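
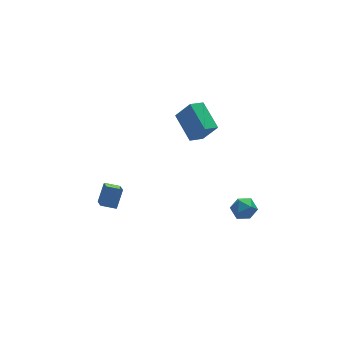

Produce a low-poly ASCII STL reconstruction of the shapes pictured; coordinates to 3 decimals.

solid 
facet normal -0.862 0.393 0.320
outer loop
vertex -4.755 1.27 -2.554
vertex -4.176 1.731 -1.559
vertex -4.56 2.103 -3.053
endloop
endfacet
facet normal -0.467 -0.371 -0.802
outer loop
vertex -3.784 1.749 -3.341
vertex -4.755 1.27 -2.554
vertex -4.56 2.103 -3.053
endloop
endfacet
facet normal -0.862 0.393 0.320
outer loop
vertex -4.56 2.103 -3.053
vertex -4.176 1.731 -1.559
vertex -3.981 2.564 -2.058
endloop
endfacet
facet normal 0.197 0.841 -0.504
outer loop
vertex -3.981 2.564 -2.058
vertex -3.784 1.749 -3.341
vertex -4.56 2.103 -3.053
endloop
endfacet
facet normal -0.197 -0.841 0.504
outer loop
vertex -4.755 1.27 -2.554
vertex -3.4 1.377 -1.847
vertex -4.176 1.731 -1.559
endloop
endfacet
facet normal -0.467 -0.371 -0.802
outer loop
vertex -3.979 0.916 -2.842
vertex -4.755 1.27 -2.554
vertex -3.784 1.749 -3.341
endloop
endfacet
facet normal -0.197 -0.841 0.504
outer loop
vertex -3.979 0.916 -2.842
vertex -3.4 1.377 -1.847
vertex -4.755 1.27 -2.554
endloop
endfacet
facet normal 0.467 0.371 0.802
outer loop
vertex -4.176 1.731 -1.559
vertex -3.4 1.377 -1.847
vertex -3.981 2.564 -2.058
endloop
endfacet
facet normal 0.197 0.841 -0.504
outer loop
vertex -3.205 2.21 -2.346
vertex -3.784 1.749 -3.341
vertex -3.981 2.564 -2.058
endloop
endfacet
facet normal 0.467 0.371 0.802
outer loop
vertex -3.981 2.564 -2.058
vertex -3.4 1.377 -1.847
vertex -3.205 2.21 -2.346
endloop
endfacet
facet normal 0.862 -0.393 -0.320
outer loop
vertex -3.205 2.21 -2.346
vertex -3.979 0.916 -2.842
vertex -3.784 1.749 -3.341
endloop
endfacet
facet normal 0.862 -0.393 -0.320
outer loop
vertex -3.4 1.377 -1.847
vertex -3.979 0.916 -2.842
vertex -3.205 2.21 -2.346
endloop
endfacet
facet normal -0.429 0.376 -0.821
outer loop
vertex -0.244 -0.15 2.432
vertex -0.313 1.472 3.211
vertex 0.613 0.056 2.079
endloop
endfacet
facet normal 0.038 -0.900 -0.433
outer loop
vertex 1.213 -0.472 3.229
vertex -0.244 -0.15 2.432
vertex 0.613 0.056 2.079
endloop
endfacet
facet normal -0.428 0.377 -0.821
outer loop
vertex 0.613 0.056 2.079
vertex -0.313 1.472 3.211
vertex 0.545 1.677 2.858
endloop
endfacet
facet normal 0.903 0.216 -0.372
outer loop
vertex 0.545 1.677 2.858
vertex 1.213 -0.472 3.229
vertex 0.613 0.056 2.079
endloop
endfacet
facet normal -0.903 -0.217 0.371
outer loop
vertex -0.244 -0.15 2.432
vertex 0.287 0.944 4.361
vertex -0.313 1.472 3.211
endloop
endfacet
facet normal 0.037 -0.901 -0.432
outer loop
vertex 0.355 -0.677 3.582
vertex -0.244 -0.15 2.432
vertex 1.213 -0.472 3.229
endloop
endfacet
facet normal -0.903 -0.216 0.371
outer loop
vertex 0.355 -0.677 3.582
vertex 0.287 0.944 4.361
vertex -0.244 -0.15 2.432
endloop
endfacet
facet normal -0.037 0.901 0.433
outer loop
vertex -0.313 1.472 3.211
vertex 0.287 0.944 4.361
vertex 0.545 1.677 2.858
endloop
endfacet
facet normal 0.903 0.217 -0.371
outer loop
vertex 1.144 1.15 4.008
vertex 1.213 -0.472 3.229
vertex 0.545 1.677 2.858
endloop
endfacet
facet normal -0.038 0.901 0.433
outer loop
vertex 0.545 1.677 2.858
vertex 0.287 0.944 4.361
vertex 1.144 1.15 4.008
endloop
endfacet
facet normal 0.428 -0.376 0.822
outer loop
vertex 1.144 1.15 4.008
vertex 0.355 -0.677 3.582
vertex 1.213 -0.472 3.229
endloop
endfacet
facet normal 0.429 -0.377 0.821
outer loop
vertex 0.287 0.944 4.361
vertex 0.355 -0.677 3.582
vertex 1.144 1.15 4.008
endloop
endfacet
facet normal -0.515 0.664 0.541
outer loop
vertex 2.506 -0.411 -3.515
vertex 1.838 -0.801 -3.672
vertex 2.265 -0.989 -3.035
endloop
endfacet
facet normal 0.151 0.594 0.790
outer loop
vertex 2.506 -0.411 -3.515
vertex 2.265 -0.989 -3.035
vertex 3.027 -0.928 -3.226
endloop
endfacet
facet normal 0.603 0.754 0.262
outer loop
vertex 2.506 -0.411 -3.515
vertex 3.027 -0.928 -3.226
vertex 3.072 -0.702 -3.981
endloop
endfacet
facet normal 0.216 0.924 -0.315
outer loop
vertex 2.506 -0.411 -3.515
vertex 3.072 -0.702 -3.981
vertex 2.338 -0.624 -4.256
endloop
endfacet
facet normal -0.474 0.869 -0.142
outer loop
vertex 2.506 -0.411 -3.515
vertex 2.338 -0.624 -4.256
vertex 1.838 -0.801 -3.672
endloop
endfacet
facet normal 0.249 -0.091 0.964
outer loop
vertex 3.027 -0.928 -3.226
vertex 2.265 -0.989 -3.035
vertex 2.682 -1.636 -3.204
endloop
endfacet
facet normal -0.827 0.023 0.561
outer loop
vertex 2.265 -0.989 -3.035
vertex 1.838 -0.801 -3.672
vertex 1.948 -1.558 -3.479
endloop
endfacet
facet normal -0.761 0.354 -0.544
outer loop
vertex 1.838 -0.801 -3.672
vertex 2.338 -0.624 -4.256
vertex 1.993 -1.332 -4.234
endloop
endfacet
facet normal 0.355 0.444 -0.823
outer loop
vertex 2.338 -0.624 -4.256
vertex 3.072 -0.702 -3.981
vertex 2.755 -1.271 -4.425
endloop
endfacet
facet normal 0.979 0.170 0.109
outer loop
vertex 3.072 -0.702 -3.981
vertex 3.027 -0.928 -3.226
vertex 3.182 -1.459 -3.788
endloop
endfacet
facet normal -0.216 -0.924 0.315
outer loop
vertex 2.514 -1.849 -3.945
vertex 2.682 -1.636 -3.204
vertex 1.948 -1.558 -3.479
endloop
endfacet
facet normal -0.603 -0.754 -0.262
outer loop
vertex 2.514 -1.849 -3.945
vertex 1.948 -1.558 -3.479
vertex 1.993 -1.332 -4.234
endloop
endfacet
facet normal -0.151 -0.594 -0.790
outer loop
vertex 2.514 -1.849 -3.945
vertex 1.993 -1.332 -4.234
vertex 2.755 -1.271 -4.425
endloop
endfacet
facet normal 0.515 -0.664 -0.541
outer loop
vertex 2.514 -1.849 -3.945
vertex 2.755 -1.271 -4.425
vertex 3.182 -1.459 -3.788
endloop
endfacet
facet normal 0.474 -0.869 0.142
outer loop
vertex 2.514 -1.849 -3.945
vertex 3.182 -1.459 -3.788
vertex 2.682 -1.636 -3.204
endloop
endfacet
facet normal -0.355 -0.444 0.823
outer loop
vertex 1.948 -1.558 -3.479
vertex 2.682 -1.636 -3.204
vertex 2.265 -0.989 -3.035
endloop
endfacet
facet normal -0.979 -0.170 -0.109
outer loop
vertex 1.993 -1.332 -4.234
vertex 1.948 -1.558 -3.479
vertex 1.838 -0.801 -3.672
endloop
endfacet
facet normal -0.249 0.091 -0.964
outer loop
vertex 2.755 -1.271 -4.425
vertex 1.993 -1.332 -4.234
vertex 2.338 -0.624 -4.256
endloop
endfacet
facet normal 0.827 -0.023 -0.561
outer loop
vertex 3.182 -1.459 -3.788
vertex 2.755 -1.271 -4.425
vertex 3.072 -0.702 -3.981
endloop
endfacet
facet normal 0.761 -0.354 0.544
outer loop
vertex 2.682 -1.636 -3.204
vertex 3.182 -1.459 -3.788
vertex 3.027 -0.928 -3.226
endloop
endfacet

endsolid


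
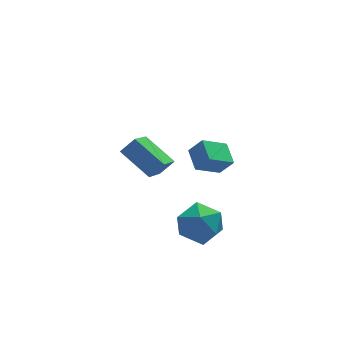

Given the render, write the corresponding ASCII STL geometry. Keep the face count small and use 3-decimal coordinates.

solid 
facet normal -0.846 -0.136 0.516
outer loop
vertex 1.381 -1.448 3.973
vertex 1.428 -0.397 4.327
vertex 0.87 -1.168 3.209
endloop
endfacet
facet normal -0.041 -0.947 -0.319
outer loop
vertex 2.012 -0.983 2.513
vertex 1.381 -1.448 3.973
vertex 0.87 -1.168 3.209
endloop
endfacet
facet normal -0.846 -0.137 0.516
outer loop
vertex 0.87 -1.168 3.209
vertex 1.428 -0.397 4.327
vertex 0.917 -0.117 3.564
endloop
endfacet
facet normal -0.532 0.292 -0.795
outer loop
vertex 0.917 -0.117 3.564
vertex 2.012 -0.983 2.513
vertex 0.87 -1.168 3.209
endloop
endfacet
facet normal 0.532 -0.292 0.795
outer loop
vertex 1.381 -1.448 3.973
vertex 2.57 -0.212 3.631
vertex 1.428 -0.397 4.327
endloop
endfacet
facet normal -0.042 -0.947 -0.320
outer loop
vertex 2.523 -1.263 3.276
vertex 1.381 -1.448 3.973
vertex 2.012 -0.983 2.513
endloop
endfacet
facet normal 0.532 -0.292 0.795
outer loop
vertex 2.523 -1.263 3.276
vertex 2.57 -0.212 3.631
vertex 1.381 -1.448 3.973
endloop
endfacet
facet normal 0.041 0.947 0.320
outer loop
vertex 1.428 -0.397 4.327
vertex 2.57 -0.212 3.631
vertex 0.917 -0.117 3.564
endloop
endfacet
facet normal -0.532 0.292 -0.795
outer loop
vertex 2.059 0.068 2.867
vertex 2.012 -0.983 2.513
vertex 0.917 -0.117 3.564
endloop
endfacet
facet normal 0.041 0.947 0.319
outer loop
vertex 0.917 -0.117 3.564
vertex 2.57 -0.212 3.631
vertex 2.059 0.068 2.867
endloop
endfacet
facet normal 0.846 0.136 -0.516
outer loop
vertex 2.059 0.068 2.867
vertex 2.523 -1.263 3.276
vertex 2.012 -0.983 2.513
endloop
endfacet
facet normal 0.846 0.136 -0.516
outer loop
vertex 2.57 -0.212 3.631
vertex 2.523 -1.263 3.276
vertex 2.059 0.068 2.867
endloop
endfacet
facet normal -0.716 -0.424 0.555
outer loop
vertex -0.024 -1.512 0.55
vertex 0.172 -2.508 0.042
vertex 0.739 -2.231 0.986
endloop
endfacet
facet normal -0.408 0.116 0.905
outer loop
vertex -0.024 -1.512 0.55
vertex 0.739 -2.231 0.986
vertex 0.965 -1.119 0.946
endloop
endfacet
facet normal -0.486 0.707 0.513
outer loop
vertex -0.024 -1.512 0.55
vertex 0.965 -1.119 0.946
vertex 0.538 -0.709 -0.023
endloop
endfacet
facet normal -0.842 0.533 -0.079
outer loop
vertex -0.024 -1.512 0.55
vertex 0.538 -0.709 -0.023
vertex 0.048 -1.567 -0.582
endloop
endfacet
facet normal -0.985 -0.166 -0.055
outer loop
vertex -0.024 -1.512 0.55
vertex 0.048 -1.567 -0.582
vertex 0.172 -2.508 0.042
endloop
endfacet
facet normal 0.290 -0.025 0.957
outer loop
vertex 0.965 -1.119 0.946
vertex 0.739 -2.231 0.986
vertex 1.772 -1.873 0.682
endloop
endfacet
facet normal -0.209 -0.897 0.389
outer loop
vertex 0.739 -2.231 0.986
vertex 0.172 -2.508 0.042
vertex 1.282 -2.731 0.123
endloop
endfacet
facet normal -0.644 -0.480 -0.596
outer loop
vertex 0.172 -2.508 0.042
vertex 0.048 -1.567 -0.582
vertex 0.855 -2.321 -0.846
endloop
endfacet
facet normal -0.413 0.651 -0.637
outer loop
vertex 0.048 -1.567 -0.582
vertex 0.538 -0.709 -0.023
vertex 1.081 -1.209 -0.886
endloop
endfacet
facet normal 0.164 0.932 0.322
outer loop
vertex 0.538 -0.709 -0.023
vertex 0.965 -1.119 0.946
vertex 1.648 -0.932 0.058
endloop
endfacet
facet normal 0.842 -0.533 0.079
outer loop
vertex 1.844 -1.928 -0.45
vertex 1.772 -1.873 0.682
vertex 1.282 -2.731 0.123
endloop
endfacet
facet normal 0.486 -0.707 -0.513
outer loop
vertex 1.844 -1.928 -0.45
vertex 1.282 -2.731 0.123
vertex 0.855 -2.321 -0.846
endloop
endfacet
facet normal 0.408 -0.116 -0.905
outer loop
vertex 1.844 -1.928 -0.45
vertex 0.855 -2.321 -0.846
vertex 1.081 -1.209 -0.886
endloop
endfacet
facet normal 0.716 0.424 -0.555
outer loop
vertex 1.844 -1.928 -0.45
vertex 1.081 -1.209 -0.886
vertex 1.648 -0.932 0.058
endloop
endfacet
facet normal 0.985 0.166 0.055
outer loop
vertex 1.844 -1.928 -0.45
vertex 1.648 -0.932 0.058
vertex 1.772 -1.873 0.682
endloop
endfacet
facet normal 0.413 -0.651 0.637
outer loop
vertex 1.282 -2.731 0.123
vertex 1.772 -1.873 0.682
vertex 0.739 -2.231 0.986
endloop
endfacet
facet normal -0.164 -0.932 -0.322
outer loop
vertex 0.855 -2.321 -0.846
vertex 1.282 -2.731 0.123
vertex 0.172 -2.508 0.042
endloop
endfacet
facet normal -0.290 0.025 -0.957
outer loop
vertex 1.081 -1.209 -0.886
vertex 0.855 -2.321 -0.846
vertex 0.048 -1.567 -0.582
endloop
endfacet
facet normal 0.209 0.897 -0.389
outer loop
vertex 1.648 -0.932 0.058
vertex 1.081 -1.209 -0.886
vertex 0.538 -0.709 -0.023
endloop
endfacet
facet normal 0.644 0.480 0.596
outer loop
vertex 1.772 -1.873 0.682
vertex 1.648 -0.932 0.058
vertex 0.965 -1.119 0.946
endloop
endfacet
facet normal -0.436 -0.677 0.593
outer loop
vertex 0.395 1.577 1.313
vertex -0.498 2.915 2.185
vertex -0.301 1.502 0.716
endloop
endfacet
facet normal 0.488 -0.731 -0.477
outer loop
vertex 0.638 2.965 -0.565
vertex 0.395 1.577 1.313
vertex -0.301 1.502 0.716
endloop
endfacet
facet normal -0.434 -0.678 0.594
outer loop
vertex -0.301 1.502 0.716
vertex -0.498 2.915 2.185
vertex -1.194 2.839 1.589
endloop
endfacet
facet normal -0.757 -0.082 -0.648
outer loop
vertex -1.194 2.839 1.589
vertex 0.638 2.965 -0.565
vertex -0.301 1.502 0.716
endloop
endfacet
facet normal 0.757 0.082 0.649
outer loop
vertex 0.395 1.577 1.313
vertex 0.441 4.378 0.904
vertex -0.498 2.915 2.185
endloop
endfacet
facet normal 0.488 -0.731 -0.477
outer loop
vertex 1.334 3.041 0.031
vertex 0.395 1.577 1.313
vertex 0.638 2.965 -0.565
endloop
endfacet
facet normal 0.757 0.082 0.648
outer loop
vertex 1.334 3.041 0.031
vertex 0.441 4.378 0.904
vertex 0.395 1.577 1.313
endloop
endfacet
facet normal -0.488 0.731 0.477
outer loop
vertex -0.498 2.915 2.185
vertex 0.441 4.378 0.904
vertex -1.194 2.839 1.589
endloop
endfacet
facet normal -0.757 -0.082 -0.648
outer loop
vertex -0.255 4.303 0.307
vertex 0.638 2.965 -0.565
vertex -1.194 2.839 1.589
endloop
endfacet
facet normal -0.488 0.731 0.477
outer loop
vertex -1.194 2.839 1.589
vertex 0.441 4.378 0.904
vertex -0.255 4.303 0.307
endloop
endfacet
facet normal 0.435 0.677 -0.594
outer loop
vertex -0.255 4.303 0.307
vertex 1.334 3.041 0.031
vertex 0.638 2.965 -0.565
endloop
endfacet
facet normal 0.435 0.678 -0.593
outer loop
vertex 0.441 4.378 0.904
vertex 1.334 3.041 0.031
vertex -0.255 4.303 0.307
endloop
endfacet

endsolid


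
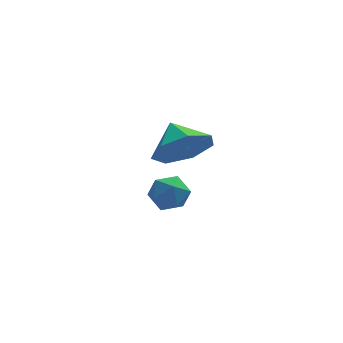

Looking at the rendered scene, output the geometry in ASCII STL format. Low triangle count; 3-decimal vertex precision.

solid 
facet normal 0.209 -0.847 -0.489
outer loop
vertex -2.211 -4.1 0.52
vertex -3.046 -3.949 -0.099
vertex -2.059 -3.623 -0.241
endloop
endfacet
facet normal 0.620 0.603 0.502
outer loop
vertex -2.211 -4.1 0.52
vertex -2.059 -3.623 -0.241
vertex -3.294 -2.951 0.479
endloop
endfacet
facet normal 0.209 -0.847 -0.489
outer loop
vertex -2.059 -3.623 -0.241
vertex -3.046 -3.949 -0.099
vertex -2.65 -3.391 -0.895
endloop
endfacet
facet normal 0.440 0.894 -0.080
outer loop
vertex -2.059 -3.623 -0.241
vertex -2.65 -3.391 -0.895
vertex -3.294 -2.951 0.479
endloop
endfacet
facet normal 0.210 -0.847 -0.489
outer loop
vertex -2.65 -3.391 -0.895
vertex -3.046 -3.949 -0.099
vertex -3.539 -3.58 -0.949
endloop
endfacet
facet normal -0.171 0.912 -0.372
outer loop
vertex -2.65 -3.391 -0.895
vertex -3.539 -3.58 -0.949
vertex -3.294 -2.951 0.479
endloop
endfacet
facet normal 0.210 -0.847 -0.489
outer loop
vertex -3.539 -3.58 -0.949
vertex -3.046 -3.949 -0.099
vertex -4.058 -4.047 -0.363
endloop
endfacet
facet normal -0.751 0.642 -0.154
outer loop
vertex -3.539 -3.58 -0.949
vertex -4.058 -4.047 -0.363
vertex -3.294 -2.951 0.479
endloop
endfacet
facet normal 0.210 -0.846 -0.490
outer loop
vertex -4.058 -4.047 -0.363
vertex -3.046 -3.949 -0.099
vertex -3.815 -4.441 0.422
endloop
endfacet
facet normal -0.865 0.287 0.412
outer loop
vertex -4.058 -4.047 -0.363
vertex -3.815 -4.441 0.422
vertex -3.294 -2.951 0.479
endloop
endfacet
facet normal 0.210 -0.846 -0.489
outer loop
vertex -3.815 -4.441 0.422
vertex -3.046 -3.949 -0.099
vertex -2.993 -4.464 0.815
endloop
endfacet
facet normal -0.426 0.115 0.897
outer loop
vertex -3.815 -4.441 0.422
vertex -2.993 -4.464 0.815
vertex -3.294 -2.951 0.479
endloop
endfacet
facet normal 0.210 -0.847 -0.489
outer loop
vertex -2.993 -4.464 0.815
vertex -3.046 -3.949 -0.099
vertex -2.211 -4.1 0.52
endloop
endfacet
facet normal 0.235 0.255 0.938
outer loop
vertex -2.993 -4.464 0.815
vertex -2.211 -4.1 0.52
vertex -3.294 -2.951 0.479
endloop
endfacet
facet normal -0.716 0.630 0.301
outer loop
vertex -3.241 -0.752 -3.73
vertex -3.777 -1.234 -3.995
vertex -3.528 -1.297 -3.272
endloop
endfacet
facet normal -0.141 0.679 0.720
outer loop
vertex -3.241 -0.752 -3.73
vertex -3.528 -1.297 -3.272
vertex -2.776 -1.148 -3.265
endloop
endfacet
facet normal 0.417 0.854 0.310
outer loop
vertex -3.241 -0.752 -3.73
vertex -2.776 -1.148 -3.265
vertex -2.558 -0.993 -3.985
endloop
endfacet
facet normal 0.186 0.913 -0.363
outer loop
vertex -3.241 -0.752 -3.73
vertex -2.558 -0.993 -3.985
vertex -3.177 -1.046 -4.436
endloop
endfacet
facet normal -0.514 0.774 -0.369
outer loop
vertex -3.241 -0.752 -3.73
vertex -3.177 -1.046 -4.436
vertex -3.777 -1.234 -3.995
endloop
endfacet
facet normal -0.016 0.034 0.999
outer loop
vertex -2.776 -1.148 -3.265
vertex -3.528 -1.297 -3.272
vertex -3.023 -1.874 -3.244
endloop
endfacet
facet normal -0.946 -0.045 0.322
outer loop
vertex -3.528 -1.297 -3.272
vertex -3.777 -1.234 -3.995
vertex -3.642 -1.927 -3.695
endloop
endfacet
facet normal -0.619 0.189 -0.762
outer loop
vertex -3.777 -1.234 -3.995
vertex -3.177 -1.046 -4.436
vertex -3.424 -1.772 -4.415
endloop
endfacet
facet normal 0.513 0.413 -0.753
outer loop
vertex -3.177 -1.046 -4.436
vertex -2.558 -0.993 -3.985
vertex -2.672 -1.623 -4.408
endloop
endfacet
facet normal 0.886 0.318 0.337
outer loop
vertex -2.558 -0.993 -3.985
vertex -2.776 -1.148 -3.265
vertex -2.423 -1.686 -3.685
endloop
endfacet
facet normal -0.186 -0.913 0.363
outer loop
vertex -2.959 -2.168 -3.95
vertex -3.023 -1.874 -3.244
vertex -3.642 -1.927 -3.695
endloop
endfacet
facet normal -0.417 -0.854 -0.310
outer loop
vertex -2.959 -2.168 -3.95
vertex -3.642 -1.927 -3.695
vertex -3.424 -1.772 -4.415
endloop
endfacet
facet normal 0.141 -0.679 -0.720
outer loop
vertex -2.959 -2.168 -3.95
vertex -3.424 -1.772 -4.415
vertex -2.672 -1.623 -4.408
endloop
endfacet
facet normal 0.716 -0.630 -0.301
outer loop
vertex -2.959 -2.168 -3.95
vertex -2.672 -1.623 -4.408
vertex -2.423 -1.686 -3.685
endloop
endfacet
facet normal 0.514 -0.774 0.369
outer loop
vertex -2.959 -2.168 -3.95
vertex -2.423 -1.686 -3.685
vertex -3.023 -1.874 -3.244
endloop
endfacet
facet normal -0.513 -0.413 0.753
outer loop
vertex -3.642 -1.927 -3.695
vertex -3.023 -1.874 -3.244
vertex -3.528 -1.297 -3.272
endloop
endfacet
facet normal -0.886 -0.318 -0.337
outer loop
vertex -3.424 -1.772 -4.415
vertex -3.642 -1.927 -3.695
vertex -3.777 -1.234 -3.995
endloop
endfacet
facet normal 0.016 -0.034 -0.999
outer loop
vertex -2.672 -1.623 -4.408
vertex -3.424 -1.772 -4.415
vertex -3.177 -1.046 -4.436
endloop
endfacet
facet normal 0.946 0.045 -0.322
outer loop
vertex -2.423 -1.686 -3.685
vertex -2.672 -1.623 -4.408
vertex -2.558 -0.993 -3.985
endloop
endfacet
facet normal 0.619 -0.189 0.762
outer loop
vertex -3.023 -1.874 -3.244
vertex -2.423 -1.686 -3.685
vertex -2.776 -1.148 -3.265
endloop
endfacet

endsolid


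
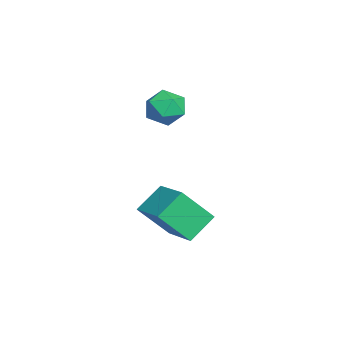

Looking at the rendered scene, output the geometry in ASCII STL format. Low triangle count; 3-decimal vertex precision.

solid 
facet normal -0.524 0.608 0.596
outer loop
vertex -0.621 -3.984 0.547
vertex 0.926 -3.152 1.059
vertex -0.812 -2.761 -0.868
endloop
endfacet
facet normal -0.845 -0.455 -0.280
outer loop
vertex -0.046 -3.648 -1.739
vertex -0.621 -3.984 0.547
vertex -0.812 -2.761 -0.868
endloop
endfacet
facet normal -0.524 0.608 0.596
outer loop
vertex -0.812 -2.761 -0.868
vertex 0.926 -3.152 1.059
vertex 0.736 -1.928 -0.356
endloop
endfacet
facet normal -0.102 0.651 -0.752
outer loop
vertex 0.736 -1.928 -0.356
vertex -0.046 -3.648 -1.739
vertex -0.812 -2.761 -0.868
endloop
endfacet
facet normal 0.101 -0.651 0.752
outer loop
vertex -0.621 -3.984 0.547
vertex 1.692 -4.039 0.188
vertex 0.926 -3.152 1.059
endloop
endfacet
facet normal -0.846 -0.454 -0.280
outer loop
vertex 0.144 -4.872 -0.324
vertex -0.621 -3.984 0.547
vertex -0.046 -3.648 -1.739
endloop
endfacet
facet normal 0.101 -0.651 0.752
outer loop
vertex 0.144 -4.872 -0.324
vertex 1.692 -4.039 0.188
vertex -0.621 -3.984 0.547
endloop
endfacet
facet normal 0.845 0.455 0.280
outer loop
vertex 0.926 -3.152 1.059
vertex 1.692 -4.039 0.188
vertex 0.736 -1.928 -0.356
endloop
endfacet
facet normal -0.101 0.651 -0.752
outer loop
vertex 1.501 -2.816 -1.227
vertex -0.046 -3.648 -1.739
vertex 0.736 -1.928 -0.356
endloop
endfacet
facet normal 0.846 0.455 0.279
outer loop
vertex 0.736 -1.928 -0.356
vertex 1.692 -4.039 0.188
vertex 1.501 -2.816 -1.227
endloop
endfacet
facet normal 0.524 -0.608 -0.596
outer loop
vertex 1.501 -2.816 -1.227
vertex 0.144 -4.872 -0.324
vertex -0.046 -3.648 -1.739
endloop
endfacet
facet normal 0.524 -0.608 -0.596
outer loop
vertex 1.692 -4.039 0.188
vertex 0.144 -4.872 -0.324
vertex 1.501 -2.816 -1.227
endloop
endfacet
facet normal -0.726 0.328 0.605
outer loop
vertex -3.424 -3.76 3.915
vertex -2.891 -3.954 4.66
vertex -2.845 -3.11 4.258
endloop
endfacet
facet normal -0.741 0.671 -0.022
outer loop
vertex -3.424 -3.76 3.915
vertex -2.845 -3.11 4.258
vertex -2.923 -3.226 3.332
endloop
endfacet
facet normal -0.823 0.185 -0.538
outer loop
vertex -3.424 -3.76 3.915
vertex -2.923 -3.226 3.332
vertex -3.018 -4.141 3.163
endloop
endfacet
facet normal -0.858 -0.458 -0.231
outer loop
vertex -3.424 -3.76 3.915
vertex -3.018 -4.141 3.163
vertex -2.999 -4.591 3.983
endloop
endfacet
facet normal -0.799 -0.370 0.475
outer loop
vertex -3.424 -3.76 3.915
vertex -2.999 -4.591 3.983
vertex -2.891 -3.954 4.66
endloop
endfacet
facet normal -0.108 0.987 -0.115
outer loop
vertex -2.923 -3.226 3.332
vertex -2.845 -3.11 4.258
vertex -2.081 -3.089 3.717
endloop
endfacet
facet normal -0.083 0.432 0.898
outer loop
vertex -2.845 -3.11 4.258
vertex -2.891 -3.954 4.66
vertex -2.062 -3.539 4.537
endloop
endfacet
facet normal -0.201 -0.697 0.688
outer loop
vertex -2.891 -3.954 4.66
vertex -2.999 -4.591 3.983
vertex -2.157 -4.454 4.368
endloop
endfacet
facet normal -0.298 -0.840 -0.454
outer loop
vertex -2.999 -4.591 3.983
vertex -3.018 -4.141 3.163
vertex -2.235 -4.57 3.442
endloop
endfacet
facet normal -0.241 0.200 -0.950
outer loop
vertex -3.018 -4.141 3.163
vertex -2.923 -3.226 3.332
vertex -2.189 -3.726 3.04
endloop
endfacet
facet normal 0.858 0.458 0.231
outer loop
vertex -1.656 -3.92 3.785
vertex -2.081 -3.089 3.717
vertex -2.062 -3.539 4.537
endloop
endfacet
facet normal 0.823 -0.185 0.538
outer loop
vertex -1.656 -3.92 3.785
vertex -2.062 -3.539 4.537
vertex -2.157 -4.454 4.368
endloop
endfacet
facet normal 0.741 -0.671 0.022
outer loop
vertex -1.656 -3.92 3.785
vertex -2.157 -4.454 4.368
vertex -2.235 -4.57 3.442
endloop
endfacet
facet normal 0.726 -0.328 -0.605
outer loop
vertex -1.656 -3.92 3.785
vertex -2.235 -4.57 3.442
vertex -2.189 -3.726 3.04
endloop
endfacet
facet normal 0.799 0.370 -0.475
outer loop
vertex -1.656 -3.92 3.785
vertex -2.189 -3.726 3.04
vertex -2.081 -3.089 3.717
endloop
endfacet
facet normal 0.298 0.840 0.454
outer loop
vertex -2.062 -3.539 4.537
vertex -2.081 -3.089 3.717
vertex -2.845 -3.11 4.258
endloop
endfacet
facet normal 0.241 -0.200 0.950
outer loop
vertex -2.157 -4.454 4.368
vertex -2.062 -3.539 4.537
vertex -2.891 -3.954 4.66
endloop
endfacet
facet normal 0.108 -0.987 0.115
outer loop
vertex -2.235 -4.57 3.442
vertex -2.157 -4.454 4.368
vertex -2.999 -4.591 3.983
endloop
endfacet
facet normal 0.083 -0.432 -0.898
outer loop
vertex -2.189 -3.726 3.04
vertex -2.235 -4.57 3.442
vertex -3.018 -4.141 3.163
endloop
endfacet
facet normal 0.201 0.697 -0.688
outer loop
vertex -2.081 -3.089 3.717
vertex -2.189 -3.726 3.04
vertex -2.923 -3.226 3.332
endloop
endfacet

endsolid


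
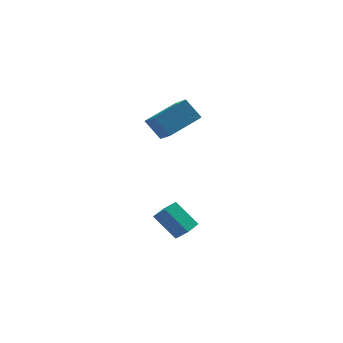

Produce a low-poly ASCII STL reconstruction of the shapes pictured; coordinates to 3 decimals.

solid 
facet normal -0.520 0.343 0.782
outer loop
vertex -0.196 1.856 3.147
vertex 1.518 2.807 3.871
vertex -0.516 2.966 2.448
endloop
endfacet
facet normal -0.820 -0.455 -0.347
outer loop
vertex 0.202 2.493 1.369
vertex -0.196 1.856 3.147
vertex -0.516 2.966 2.448
endloop
endfacet
facet normal -0.520 0.343 0.782
outer loop
vertex -0.516 2.966 2.448
vertex 1.518 2.807 3.871
vertex 1.198 3.917 3.172
endloop
endfacet
facet normal -0.237 0.822 -0.518
outer loop
vertex 1.198 3.917 3.172
vertex 0.202 2.493 1.369
vertex -0.516 2.966 2.448
endloop
endfacet
facet normal 0.237 -0.822 0.518
outer loop
vertex -0.196 1.856 3.147
vertex 2.236 2.334 2.792
vertex 1.518 2.807 3.871
endloop
endfacet
facet normal -0.820 -0.455 -0.347
outer loop
vertex 0.522 1.383 2.068
vertex -0.196 1.856 3.147
vertex 0.202 2.493 1.369
endloop
endfacet
facet normal 0.237 -0.822 0.518
outer loop
vertex 0.522 1.383 2.068
vertex 2.236 2.334 2.792
vertex -0.196 1.856 3.147
endloop
endfacet
facet normal 0.820 0.455 0.347
outer loop
vertex 1.518 2.807 3.871
vertex 2.236 2.334 2.792
vertex 1.198 3.917 3.172
endloop
endfacet
facet normal -0.237 0.822 -0.518
outer loop
vertex 1.916 3.444 2.093
vertex 0.202 2.493 1.369
vertex 1.198 3.917 3.172
endloop
endfacet
facet normal 0.820 0.455 0.347
outer loop
vertex 1.198 3.917 3.172
vertex 2.236 2.334 2.792
vertex 1.916 3.444 2.093
endloop
endfacet
facet normal 0.520 -0.343 -0.782
outer loop
vertex 1.916 3.444 2.093
vertex 0.522 1.383 2.068
vertex 0.202 2.493 1.369
endloop
endfacet
facet normal 0.520 -0.343 -0.782
outer loop
vertex 2.236 2.334 2.792
vertex 0.522 1.383 2.068
vertex 1.916 3.444 2.093
endloop
endfacet
facet normal -0.633 -0.769 -0.090
outer loop
vertex 0.089 0.155 -2.446
vertex -0.442 0.674 -3.145
vertex 1.103 -0.53 -3.725
endloop
endfacet
facet normal 0.521 -0.509 0.685
outer loop
vertex 1.742 0.246 -3.635
vertex 0.089 0.155 -2.446
vertex 1.103 -0.53 -3.725
endloop
endfacet
facet normal -0.633 -0.769 -0.090
outer loop
vertex 1.103 -0.53 -3.725
vertex -0.442 0.674 -3.145
vertex 0.572 -0.011 -4.424
endloop
endfacet
facet normal 0.572 -0.388 -0.723
outer loop
vertex 0.572 -0.011 -4.424
vertex 1.742 0.246 -3.635
vertex 1.103 -0.53 -3.725
endloop
endfacet
facet normal -0.572 0.388 0.723
outer loop
vertex 0.089 0.155 -2.446
vertex 0.197 1.45 -3.055
vertex -0.442 0.674 -3.145
endloop
endfacet
facet normal 0.521 -0.509 0.685
outer loop
vertex 0.728 0.931 -2.356
vertex 0.089 0.155 -2.446
vertex 1.742 0.246 -3.635
endloop
endfacet
facet normal -0.572 0.388 0.723
outer loop
vertex 0.728 0.931 -2.356
vertex 0.197 1.45 -3.055
vertex 0.089 0.155 -2.446
endloop
endfacet
facet normal -0.521 0.509 -0.685
outer loop
vertex -0.442 0.674 -3.145
vertex 0.197 1.45 -3.055
vertex 0.572 -0.011 -4.424
endloop
endfacet
facet normal 0.572 -0.388 -0.723
outer loop
vertex 1.211 0.765 -4.334
vertex 1.742 0.246 -3.635
vertex 0.572 -0.011 -4.424
endloop
endfacet
facet normal -0.521 0.509 -0.685
outer loop
vertex 0.572 -0.011 -4.424
vertex 0.197 1.45 -3.055
vertex 1.211 0.765 -4.334
endloop
endfacet
facet normal 0.633 0.769 0.090
outer loop
vertex 1.211 0.765 -4.334
vertex 0.728 0.931 -2.356
vertex 1.742 0.246 -3.635
endloop
endfacet
facet normal 0.633 0.769 0.090
outer loop
vertex 0.197 1.45 -3.055
vertex 0.728 0.931 -2.356
vertex 1.211 0.765 -4.334
endloop
endfacet

endsolid


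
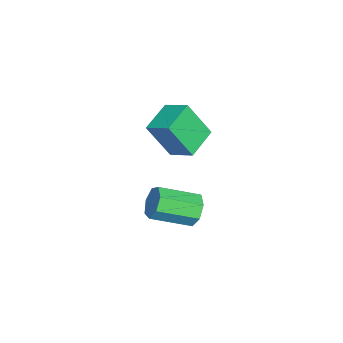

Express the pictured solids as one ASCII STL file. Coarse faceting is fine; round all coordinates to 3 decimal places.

solid 
facet normal -0.915 0.295 0.276
outer loop
vertex -0.249 2.651 3.83
vertex 0.275 3.747 4.396
vertex -0.455 3.655 2.077
endloop
endfacet
facet normal -0.390 -0.818 -0.423
outer loop
vertex 1.045 3.173 1.624
vertex -0.249 2.651 3.83
vertex -0.455 3.655 2.077
endloop
endfacet
facet normal -0.915 0.294 0.276
outer loop
vertex -0.455 3.655 2.077
vertex 0.275 3.747 4.396
vertex 0.068 4.751 2.643
endloop
endfacet
facet normal -0.102 0.494 -0.863
outer loop
vertex 0.068 4.751 2.643
vertex 1.045 3.173 1.624
vertex -0.455 3.655 2.077
endloop
endfacet
facet normal 0.102 -0.494 0.863
outer loop
vertex -0.249 2.651 3.83
vertex 1.775 3.265 3.943
vertex 0.275 3.747 4.396
endloop
endfacet
facet normal -0.390 -0.818 -0.422
outer loop
vertex 1.252 2.169 3.377
vertex -0.249 2.651 3.83
vertex 1.045 3.173 1.624
endloop
endfacet
facet normal 0.102 -0.494 0.863
outer loop
vertex 1.252 2.169 3.377
vertex 1.775 3.265 3.943
vertex -0.249 2.651 3.83
endloop
endfacet
facet normal 0.390 0.818 0.422
outer loop
vertex 0.275 3.747 4.396
vertex 1.775 3.265 3.943
vertex 0.068 4.751 2.643
endloop
endfacet
facet normal -0.102 0.494 -0.863
outer loop
vertex 1.569 4.269 2.19
vertex 1.045 3.173 1.624
vertex 0.068 4.751 2.643
endloop
endfacet
facet normal 0.390 0.818 0.423
outer loop
vertex 0.068 4.751 2.643
vertex 1.775 3.265 3.943
vertex 1.569 4.269 2.19
endloop
endfacet
facet normal 0.915 -0.294 -0.277
outer loop
vertex 1.569 4.269 2.19
vertex 1.252 2.169 3.377
vertex 1.045 3.173 1.624
endloop
endfacet
facet normal 0.915 -0.294 -0.276
outer loop
vertex 1.775 3.265 3.943
vertex 1.252 2.169 3.377
vertex 1.569 4.269 2.19
endloop
endfacet
facet normal -0.346 0.856 -0.385
outer loop
vertex 1.248 4.691 -1.33
vertex 0.947 4.263 -2.012
vertex 0.55 4.436 -1.27
endloop
endfacet
facet normal -0.063 0.388 0.919
outer loop
vertex 1.248 4.691 -1.33
vertex 0.55 4.436 -1.27
vertex 1.954 2.946 -0.545
endloop
endfacet
facet normal -0.063 0.388 0.920
outer loop
vertex 1.954 2.946 -0.545
vertex 0.55 4.436 -1.27
vertex 1.255 2.69 -0.485
endloop
endfacet
facet normal 0.346 -0.856 0.385
outer loop
vertex 1.954 2.946 -0.545
vertex 1.255 2.69 -0.485
vertex 1.653 2.517 -1.228
endloop
endfacet
facet normal -0.346 0.856 -0.385
outer loop
vertex 0.55 4.436 -1.27
vertex 0.947 4.263 -2.012
vertex 0.15 4.05 -1.768
endloop
endfacet
facet normal -0.770 -0.024 0.637
outer loop
vertex 0.55 4.436 -1.27
vertex 0.15 4.05 -1.768
vertex 1.255 2.69 -0.485
endloop
endfacet
facet normal -0.771 -0.026 0.636
outer loop
vertex 1.255 2.69 -0.485
vertex 0.15 4.05 -1.768
vertex 0.856 2.305 -0.984
endloop
endfacet
facet normal 0.345 -0.856 0.384
outer loop
vertex 1.255 2.69 -0.485
vertex 0.856 2.305 -0.984
vertex 1.653 2.517 -1.228
endloop
endfacet
facet normal -0.346 0.856 -0.384
outer loop
vertex 0.15 4.05 -1.768
vertex 0.947 4.263 -2.012
vertex 0.351 3.825 -2.451
endloop
endfacet
facet normal -0.899 -0.420 -0.126
outer loop
vertex 0.15 4.05 -1.768
vertex 0.351 3.825 -2.451
vertex 0.856 2.305 -0.984
endloop
endfacet
facet normal -0.899 -0.420 -0.126
outer loop
vertex 0.856 2.305 -0.984
vertex 0.351 3.825 -2.451
vertex 1.057 2.079 -1.666
endloop
endfacet
facet normal 0.346 -0.856 0.385
outer loop
vertex 0.856 2.305 -0.984
vertex 1.057 2.079 -1.666
vertex 1.653 2.517 -1.228
endloop
endfacet
facet normal -0.345 0.856 -0.385
outer loop
vertex 0.351 3.825 -2.451
vertex 0.947 4.263 -2.012
vertex 1.001 3.929 -2.803
endloop
endfacet
facet normal -0.350 -0.498 -0.793
outer loop
vertex 0.351 3.825 -2.451
vertex 1.001 3.929 -2.803
vertex 1.057 2.079 -1.666
endloop
endfacet
facet normal -0.350 -0.498 -0.793
outer loop
vertex 1.057 2.079 -1.666
vertex 1.001 3.929 -2.803
vertex 1.706 2.183 -2.018
endloop
endfacet
facet normal 0.346 -0.856 0.385
outer loop
vertex 1.057 2.079 -1.666
vertex 1.706 2.183 -2.018
vertex 1.653 2.517 -1.228
endloop
endfacet
facet normal -0.347 0.855 -0.385
outer loop
vertex 1.001 3.929 -2.803
vertex 0.947 4.263 -2.012
vertex 1.61 4.285 -2.56
endloop
endfacet
facet normal 0.462 -0.202 -0.863
outer loop
vertex 1.001 3.929 -2.803
vertex 1.61 4.285 -2.56
vertex 1.706 2.183 -2.018
endloop
endfacet
facet normal 0.462 -0.202 -0.864
outer loop
vertex 1.706 2.183 -2.018
vertex 1.61 4.285 -2.56
vertex 2.316 2.539 -1.775
endloop
endfacet
facet normal 0.346 -0.856 0.385
outer loop
vertex 1.706 2.183 -2.018
vertex 2.316 2.539 -1.775
vertex 1.653 2.517 -1.228
endloop
endfacet
facet normal -0.346 0.856 -0.385
outer loop
vertex 1.61 4.285 -2.56
vertex 0.947 4.263 -2.012
vertex 1.72 4.624 -1.905
endloop
endfacet
facet normal 0.927 0.247 -0.284
outer loop
vertex 1.61 4.285 -2.56
vertex 1.72 4.624 -1.905
vertex 2.316 2.539 -1.775
endloop
endfacet
facet normal 0.927 0.247 -0.284
outer loop
vertex 2.316 2.539 -1.775
vertex 1.72 4.624 -1.905
vertex 2.426 2.878 -1.12
endloop
endfacet
facet normal 0.346 -0.856 0.385
outer loop
vertex 2.316 2.539 -1.775
vertex 2.426 2.878 -1.12
vertex 1.653 2.517 -1.228
endloop
endfacet
facet normal -0.346 0.856 -0.384
outer loop
vertex 1.72 4.624 -1.905
vertex 0.947 4.263 -2.012
vertex 1.248 4.691 -1.33
endloop
endfacet
facet normal 0.693 0.509 0.510
outer loop
vertex 1.72 4.624 -1.905
vertex 1.248 4.691 -1.33
vertex 2.426 2.878 -1.12
endloop
endfacet
facet normal 0.694 0.510 0.509
outer loop
vertex 2.426 2.878 -1.12
vertex 1.248 4.691 -1.33
vertex 1.954 2.946 -0.545
endloop
endfacet
facet normal 0.346 -0.856 0.385
outer loop
vertex 2.426 2.878 -1.12
vertex 1.954 2.946 -0.545
vertex 1.653 2.517 -1.228
endloop
endfacet

endsolid


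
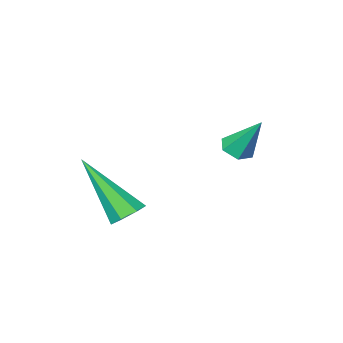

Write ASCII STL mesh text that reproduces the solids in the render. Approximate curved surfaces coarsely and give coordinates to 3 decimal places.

solid 
facet normal -0.248 0.606 -0.755
outer loop
vertex 0.11 3.135 0.999
vertex -0.321 2.814 0.883
vertex -0.297 3.246 1.222
endloop
endfacet
facet normal 0.503 0.607 0.615
outer loop
vertex 0.11 3.135 0.999
vertex -0.297 3.246 1.222
vertex 0.221 1.486 2.537
endloop
endfacet
facet normal -0.247 0.607 -0.756
outer loop
vertex -0.297 3.246 1.222
vertex -0.321 2.814 0.883
vertex -0.722 3.032 1.189
endloop
endfacet
facet normal -0.317 0.506 0.802
outer loop
vertex -0.297 3.246 1.222
vertex -0.722 3.032 1.189
vertex 0.221 1.486 2.537
endloop
endfacet
facet normal -0.247 0.607 -0.756
outer loop
vertex -0.722 3.032 1.189
vertex -0.321 2.814 0.883
vertex -0.846 2.654 0.926
endloop
endfacet
facet normal -0.856 -0.076 0.512
outer loop
vertex -0.722 3.032 1.189
vertex -0.846 2.654 0.926
vertex 0.221 1.486 2.537
endloop
endfacet
facet normal -0.247 0.607 -0.756
outer loop
vertex -0.846 2.654 0.926
vertex -0.321 2.814 0.883
vertex -0.574 2.396 0.63
endloop
endfacet
facet normal -0.710 -0.703 -0.040
outer loop
vertex -0.846 2.654 0.926
vertex -0.574 2.396 0.63
vertex 0.221 1.486 2.537
endloop
endfacet
facet normal -0.248 0.607 -0.755
outer loop
vertex -0.574 2.396 0.63
vertex -0.321 2.814 0.883
vertex -0.112 2.453 0.524
endloop
endfacet
facet normal 0.011 -0.901 -0.435
outer loop
vertex -0.574 2.396 0.63
vertex -0.112 2.453 0.524
vertex 0.221 1.486 2.537
endloop
endfacet
facet normal -0.249 0.607 -0.755
outer loop
vertex -0.112 2.453 0.524
vertex -0.321 2.814 0.883
vertex 0.192 2.782 0.688
endloop
endfacet
facet normal 0.766 -0.520 -0.377
outer loop
vertex -0.112 2.453 0.524
vertex 0.192 2.782 0.688
vertex 0.221 1.486 2.537
endloop
endfacet
facet normal -0.249 0.607 -0.755
outer loop
vertex 0.192 2.782 0.688
vertex -0.321 2.814 0.883
vertex 0.11 3.135 0.999
endloop
endfacet
facet normal 0.985 0.150 0.090
outer loop
vertex 0.192 2.782 0.688
vertex 0.11 3.135 0.999
vertex 0.221 1.486 2.537
endloop
endfacet
facet normal 0.160 -0.522 -0.838
outer loop
vertex -3.145 3.081 2.533
vertex -3.648 3.055 2.453
vertex -3.379 3.444 2.262
endloop
endfacet
facet normal 0.785 0.605 0.132
outer loop
vertex -3.145 3.081 2.533
vertex -3.379 3.444 2.262
vertex -3.872 3.785 3.627
endloop
endfacet
facet normal 0.159 -0.521 -0.838
outer loop
vertex -3.379 3.444 2.262
vertex -3.648 3.055 2.453
vertex -3.882 3.418 2.183
endloop
endfacet
facet normal -0.011 0.969 -0.246
outer loop
vertex -3.379 3.444 2.262
vertex -3.882 3.418 2.183
vertex -3.872 3.785 3.627
endloop
endfacet
facet normal 0.159 -0.521 -0.838
outer loop
vertex -3.882 3.418 2.183
vertex -3.648 3.055 2.453
vertex -4.151 3.029 2.374
endloop
endfacet
facet normal -0.844 0.521 -0.127
outer loop
vertex -3.882 3.418 2.183
vertex -4.151 3.029 2.374
vertex -3.872 3.785 3.627
endloop
endfacet
facet normal 0.159 -0.523 -0.837
outer loop
vertex -4.151 3.029 2.374
vertex -3.648 3.055 2.453
vertex -3.917 2.666 2.645
endloop
endfacet
facet normal -0.882 -0.291 0.372
outer loop
vertex -4.151 3.029 2.374
vertex -3.917 2.666 2.645
vertex -3.872 3.785 3.627
endloop
endfacet
facet normal 0.159 -0.523 -0.837
outer loop
vertex -3.917 2.666 2.645
vertex -3.648 3.055 2.453
vertex -3.414 2.692 2.724
endloop
endfacet
facet normal -0.084 -0.655 0.751
outer loop
vertex -3.917 2.666 2.645
vertex -3.414 2.692 2.724
vertex -3.872 3.785 3.627
endloop
endfacet
facet normal 0.160 -0.522 -0.838
outer loop
vertex -3.414 2.692 2.724
vertex -3.648 3.055 2.453
vertex -3.145 3.081 2.533
endloop
endfacet
facet normal 0.748 -0.208 0.631
outer loop
vertex -3.414 2.692 2.724
vertex -3.145 3.081 2.533
vertex -3.872 3.785 3.627
endloop
endfacet

endsolid


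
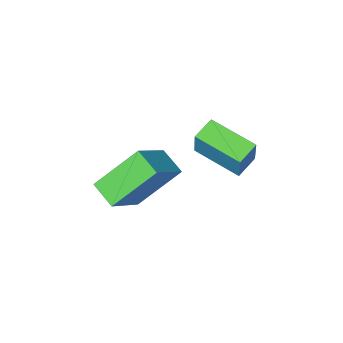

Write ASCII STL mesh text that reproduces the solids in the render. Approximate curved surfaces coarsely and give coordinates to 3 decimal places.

solid 
facet normal -0.727 -0.231 -0.647
outer loop
vertex -1.343 2.592 0.486
vertex -1.308 3.605 0.085
vertex 0.105 1.983 -0.923
endloop
endfacet
facet normal -0.032 -0.929 0.369
outer loop
vertex 1.588 2.455 0.395
vertex -1.343 2.592 0.486
vertex 0.105 1.983 -0.923
endloop
endfacet
facet normal -0.727 -0.231 -0.647
outer loop
vertex 0.105 1.983 -0.923
vertex -1.308 3.605 0.085
vertex 0.14 2.996 -1.325
endloop
endfacet
facet normal 0.686 -0.289 -0.668
outer loop
vertex 0.14 2.996 -1.325
vertex 1.588 2.455 0.395
vertex 0.105 1.983 -0.923
endloop
endfacet
facet normal -0.686 0.288 0.668
outer loop
vertex -1.343 2.592 0.486
vertex 0.175 4.077 1.403
vertex -1.308 3.605 0.085
endloop
endfacet
facet normal -0.032 -0.929 0.368
outer loop
vertex 0.14 3.064 1.805
vertex -1.343 2.592 0.486
vertex 1.588 2.455 0.395
endloop
endfacet
facet normal -0.686 0.289 0.668
outer loop
vertex 0.14 3.064 1.805
vertex 0.175 4.077 1.403
vertex -1.343 2.592 0.486
endloop
endfacet
facet normal 0.032 0.929 -0.369
outer loop
vertex -1.308 3.605 0.085
vertex 0.175 4.077 1.403
vertex 0.14 2.996 -1.325
endloop
endfacet
facet normal 0.686 -0.288 -0.668
outer loop
vertex 1.623 3.468 -0.006
vertex 1.588 2.455 0.395
vertex 0.14 2.996 -1.325
endloop
endfacet
facet normal 0.032 0.929 -0.369
outer loop
vertex 0.14 2.996 -1.325
vertex 0.175 4.077 1.403
vertex 1.623 3.468 -0.006
endloop
endfacet
facet normal 0.727 0.231 0.647
outer loop
vertex 1.623 3.468 -0.006
vertex 0.14 3.064 1.805
vertex 1.588 2.455 0.395
endloop
endfacet
facet normal 0.727 0.232 0.647
outer loop
vertex 0.175 4.077 1.403
vertex 0.14 3.064 1.805
vertex 1.623 3.468 -0.006
endloop
endfacet
facet normal -0.940 -0.194 0.280
outer loop
vertex -3.295 2.824 1.181
vertex -3.783 4.616 0.783
vertex -3.6 2.458 -0.094
endloop
endfacet
facet normal 0.257 -0.944 0.209
outer loop
vertex -2.697 2.644 -0.363
vertex -3.295 2.824 1.181
vertex -3.6 2.458 -0.094
endloop
endfacet
facet normal -0.940 -0.193 0.280
outer loop
vertex -3.6 2.458 -0.094
vertex -3.783 4.616 0.783
vertex -4.087 4.251 -0.492
endloop
endfacet
facet normal -0.224 -0.269 -0.937
outer loop
vertex -4.087 4.251 -0.492
vertex -2.697 2.644 -0.363
vertex -3.6 2.458 -0.094
endloop
endfacet
facet normal 0.224 0.269 0.937
outer loop
vertex -3.295 2.824 1.181
vertex -2.88 4.802 0.514
vertex -3.783 4.616 0.783
endloop
endfacet
facet normal 0.256 -0.944 0.209
outer loop
vertex -2.393 3.009 0.912
vertex -3.295 2.824 1.181
vertex -2.697 2.644 -0.363
endloop
endfacet
facet normal 0.224 0.269 0.937
outer loop
vertex -2.393 3.009 0.912
vertex -2.88 4.802 0.514
vertex -3.295 2.824 1.181
endloop
endfacet
facet normal -0.257 0.944 -0.209
outer loop
vertex -3.783 4.616 0.783
vertex -2.88 4.802 0.514
vertex -4.087 4.251 -0.492
endloop
endfacet
facet normal -0.224 -0.269 -0.937
outer loop
vertex -3.185 4.436 -0.761
vertex -2.697 2.644 -0.363
vertex -4.087 4.251 -0.492
endloop
endfacet
facet normal -0.256 0.944 -0.210
outer loop
vertex -4.087 4.251 -0.492
vertex -2.88 4.802 0.514
vertex -3.185 4.436 -0.761
endloop
endfacet
facet normal 0.940 0.194 -0.280
outer loop
vertex -3.185 4.436 -0.761
vertex -2.393 3.009 0.912
vertex -2.697 2.644 -0.363
endloop
endfacet
facet normal 0.940 0.193 -0.280
outer loop
vertex -2.88 4.802 0.514
vertex -2.393 3.009 0.912
vertex -3.185 4.436 -0.761
endloop
endfacet

endsolid


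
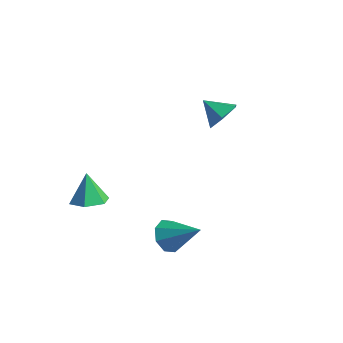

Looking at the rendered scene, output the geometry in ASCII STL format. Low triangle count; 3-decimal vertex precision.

solid 
facet normal 0.777 0.229 -0.587
outer loop
vertex 0.747 3.626 3.511
vertex 0.183 3.316 2.644
vertex 0.136 4.341 2.981
endloop
endfacet
facet normal -0.188 0.476 0.859
outer loop
vertex 0.747 3.626 3.511
vertex 0.136 4.341 2.981
vertex -0.943 2.984 3.496
endloop
endfacet
facet normal 0.776 0.229 -0.588
outer loop
vertex 0.136 4.341 2.981
vertex 0.183 3.316 2.644
vertex -0.429 4.031 2.114
endloop
endfacet
facet normal -0.717 0.658 0.232
outer loop
vertex 0.136 4.341 2.981
vertex -0.429 4.031 2.114
vertex -0.943 2.984 3.496
endloop
endfacet
facet normal 0.776 0.229 -0.588
outer loop
vertex -0.429 4.031 2.114
vertex 0.183 3.316 2.644
vertex -0.382 3.006 1.777
endloop
endfacet
facet normal -0.949 0.058 -0.309
outer loop
vertex -0.429 4.031 2.114
vertex -0.382 3.006 1.777
vertex -0.943 2.984 3.496
endloop
endfacet
facet normal 0.776 0.229 -0.588
outer loop
vertex -0.382 3.006 1.777
vertex 0.183 3.316 2.644
vertex 0.23 2.291 2.307
endloop
endfacet
facet normal -0.653 -0.724 -0.222
outer loop
vertex -0.382 3.006 1.777
vertex 0.23 2.291 2.307
vertex -0.943 2.984 3.496
endloop
endfacet
facet normal 0.777 0.229 -0.587
outer loop
vertex 0.23 2.291 2.307
vertex 0.183 3.316 2.644
vertex 0.794 2.601 3.174
endloop
endfacet
facet normal -0.125 -0.906 0.405
outer loop
vertex 0.23 2.291 2.307
vertex 0.794 2.601 3.174
vertex -0.943 2.984 3.496
endloop
endfacet
facet normal 0.777 0.229 -0.587
outer loop
vertex 0.794 2.601 3.174
vertex 0.183 3.316 2.644
vertex 0.747 3.626 3.511
endloop
endfacet
facet normal 0.108 -0.306 0.946
outer loop
vertex 0.794 2.601 3.174
vertex 0.747 3.626 3.511
vertex -0.943 2.984 3.496
endloop
endfacet
facet normal -0.796 -0.225 -0.562
outer loop
vertex 2.795 -2.94 -2.821
vertex 2.19 -2.782 -2.027
vertex 2.554 -2.207 -2.773
endloop
endfacet
facet normal 0.792 0.295 -0.534
outer loop
vertex 2.795 -2.94 -2.821
vertex 2.554 -2.207 -2.773
vertex 3.91 -2.298 -0.813
endloop
endfacet
facet normal -0.797 -0.224 -0.561
outer loop
vertex 2.554 -2.207 -2.773
vertex 2.19 -2.782 -2.027
vertex 2.101 -1.811 -2.288
endloop
endfacet
facet normal 0.451 0.850 -0.273
outer loop
vertex 2.554 -2.207 -2.773
vertex 2.101 -1.811 -2.288
vertex 3.91 -2.298 -0.813
endloop
endfacet
facet normal -0.796 -0.224 -0.562
outer loop
vertex 2.101 -1.811 -2.288
vertex 2.19 -2.782 -2.027
vertex 1.699 -1.984 -1.65
endloop
endfacet
facet normal 0.031 0.960 0.279
outer loop
vertex 2.101 -1.811 -2.288
vertex 1.699 -1.984 -1.65
vertex 3.91 -2.298 -0.813
endloop
endfacet
facet normal -0.796 -0.225 -0.561
outer loop
vertex 1.699 -1.984 -1.65
vertex 2.19 -2.782 -2.027
vertex 1.586 -2.625 -1.233
endloop
endfacet
facet normal -0.223 0.559 0.799
outer loop
vertex 1.699 -1.984 -1.65
vertex 1.586 -2.625 -1.233
vertex 3.91 -2.298 -0.813
endloop
endfacet
facet normal -0.797 -0.224 -0.562
outer loop
vertex 1.586 -2.625 -1.233
vertex 2.19 -2.782 -2.027
vertex 1.826 -3.358 -1.281
endloop
endfacet
facet normal -0.161 -0.117 0.980
outer loop
vertex 1.586 -2.625 -1.233
vertex 1.826 -3.358 -1.281
vertex 3.91 -2.298 -0.813
endloop
endfacet
facet normal -0.797 -0.224 -0.561
outer loop
vertex 1.826 -3.358 -1.281
vertex 2.19 -2.782 -2.027
vertex 2.279 -3.754 -1.766
endloop
endfacet
facet normal 0.181 -0.672 0.718
outer loop
vertex 1.826 -3.358 -1.281
vertex 2.279 -3.754 -1.766
vertex 3.91 -2.298 -0.813
endloop
endfacet
facet normal -0.796 -0.224 -0.562
outer loop
vertex 2.279 -3.754 -1.766
vertex 2.19 -2.782 -2.027
vertex 2.681 -3.581 -2.404
endloop
endfacet
facet normal 0.601 -0.782 0.166
outer loop
vertex 2.279 -3.754 -1.766
vertex 2.681 -3.581 -2.404
vertex 3.91 -2.298 -0.813
endloop
endfacet
facet normal -0.796 -0.224 -0.562
outer loop
vertex 2.681 -3.581 -2.404
vertex 2.19 -2.782 -2.027
vertex 2.795 -2.94 -2.821
endloop
endfacet
facet normal 0.855 -0.381 -0.353
outer loop
vertex 2.681 -3.581 -2.404
vertex 2.795 -2.94 -2.821
vertex 3.91 -2.298 -0.813
endloop
endfacet
facet normal 0.293 -0.195 -0.936
outer loop
vertex -2.501 -4.028 -1.762
vertex -3.045 -3.187 -2.107
vertex -2.033 -3.079 -1.813
endloop
endfacet
facet normal 0.624 -0.268 0.734
outer loop
vertex -2.501 -4.028 -1.762
vertex -2.033 -3.079 -1.813
vertex -3.575 -2.833 -0.413
endloop
endfacet
facet normal 0.293 -0.195 -0.936
outer loop
vertex -2.033 -3.079 -1.813
vertex -3.045 -3.187 -2.107
vertex -2.577 -2.237 -2.159
endloop
endfacet
facet normal 0.587 0.602 0.541
outer loop
vertex -2.033 -3.079 -1.813
vertex -2.577 -2.237 -2.159
vertex -3.575 -2.833 -0.413
endloop
endfacet
facet normal 0.293 -0.195 -0.936
outer loop
vertex -2.577 -2.237 -2.159
vertex -3.045 -3.187 -2.107
vertex -3.589 -2.345 -2.453
endloop
endfacet
facet normal -0.169 0.958 0.230
outer loop
vertex -2.577 -2.237 -2.159
vertex -3.589 -2.345 -2.453
vertex -3.575 -2.833 -0.413
endloop
endfacet
facet normal 0.292 -0.196 -0.936
outer loop
vertex -3.589 -2.345 -2.453
vertex -3.045 -3.187 -2.107
vertex -4.058 -3.294 -2.401
endloop
endfacet
facet normal -0.888 0.445 0.113
outer loop
vertex -3.589 -2.345 -2.453
vertex -4.058 -3.294 -2.401
vertex -3.575 -2.833 -0.413
endloop
endfacet
facet normal 0.292 -0.195 -0.936
outer loop
vertex -4.058 -3.294 -2.401
vertex -3.045 -3.187 -2.107
vertex -3.514 -4.136 -2.056
endloop
endfacet
facet normal -0.852 -0.425 0.306
outer loop
vertex -4.058 -3.294 -2.401
vertex -3.514 -4.136 -2.056
vertex -3.575 -2.833 -0.413
endloop
endfacet
facet normal 0.292 -0.195 -0.936
outer loop
vertex -3.514 -4.136 -2.056
vertex -3.045 -3.187 -2.107
vertex -2.501 -4.028 -1.762
endloop
endfacet
facet normal -0.096 -0.782 0.616
outer loop
vertex -3.514 -4.136 -2.056
vertex -2.501 -4.028 -1.762
vertex -3.575 -2.833 -0.413
endloop
endfacet

endsolid


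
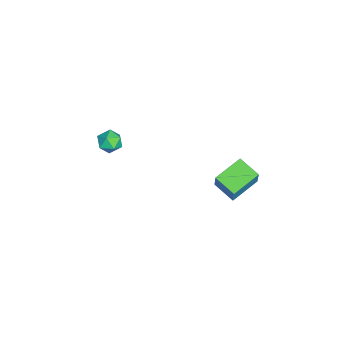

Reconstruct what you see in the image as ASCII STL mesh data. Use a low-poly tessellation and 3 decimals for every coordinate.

solid 
facet normal -0.909 0.114 -0.400
outer loop
vertex -4.047 -3.094 0.942
vertex -4.339 -3.512 1.487
vertex -4.284 -2.772 1.573
endloop
endfacet
facet normal -0.499 0.682 -0.535
outer loop
vertex -4.047 -3.094 0.942
vertex -4.284 -2.772 1.573
vertex -3.644 -2.55 1.259
endloop
endfacet
facet normal 0.080 0.457 -0.886
outer loop
vertex -4.047 -3.094 0.942
vertex -3.644 -2.55 1.259
vertex -3.303 -3.153 0.979
endloop
endfacet
facet normal 0.028 -0.250 -0.968
outer loop
vertex -4.047 -3.094 0.942
vertex -3.303 -3.153 0.979
vertex -3.733 -3.747 1.12
endloop
endfacet
facet normal -0.584 -0.463 -0.667
outer loop
vertex -4.047 -3.094 0.942
vertex -3.733 -3.747 1.12
vertex -4.339 -3.512 1.487
endloop
endfacet
facet normal -0.287 0.954 0.090
outer loop
vertex -3.644 -2.55 1.259
vertex -4.284 -2.772 1.573
vertex -3.687 -2.633 2.0
endloop
endfacet
facet normal -0.951 0.035 0.308
outer loop
vertex -4.284 -2.772 1.573
vertex -4.339 -3.512 1.487
vertex -4.117 -3.227 2.141
endloop
endfacet
facet normal -0.424 -0.897 -0.125
outer loop
vertex -4.339 -3.512 1.487
vertex -3.733 -3.747 1.12
vertex -3.776 -3.83 1.861
endloop
endfacet
facet normal 0.566 -0.554 -0.610
outer loop
vertex -3.733 -3.747 1.12
vertex -3.303 -3.153 0.979
vertex -3.136 -3.608 1.547
endloop
endfacet
facet normal 0.651 0.590 -0.478
outer loop
vertex -3.303 -3.153 0.979
vertex -3.644 -2.55 1.259
vertex -3.081 -2.868 1.633
endloop
endfacet
facet normal -0.028 0.250 0.968
outer loop
vertex -3.373 -3.286 2.178
vertex -3.687 -2.633 2.0
vertex -4.117 -3.227 2.141
endloop
endfacet
facet normal -0.080 -0.457 0.886
outer loop
vertex -3.373 -3.286 2.178
vertex -4.117 -3.227 2.141
vertex -3.776 -3.83 1.861
endloop
endfacet
facet normal 0.499 -0.682 0.535
outer loop
vertex -3.373 -3.286 2.178
vertex -3.776 -3.83 1.861
vertex -3.136 -3.608 1.547
endloop
endfacet
facet normal 0.909 -0.114 0.400
outer loop
vertex -3.373 -3.286 2.178
vertex -3.136 -3.608 1.547
vertex -3.081 -2.868 1.633
endloop
endfacet
facet normal 0.584 0.463 0.667
outer loop
vertex -3.373 -3.286 2.178
vertex -3.081 -2.868 1.633
vertex -3.687 -2.633 2.0
endloop
endfacet
facet normal -0.566 0.554 0.610
outer loop
vertex -4.117 -3.227 2.141
vertex -3.687 -2.633 2.0
vertex -4.284 -2.772 1.573
endloop
endfacet
facet normal -0.651 -0.590 0.478
outer loop
vertex -3.776 -3.83 1.861
vertex -4.117 -3.227 2.141
vertex -4.339 -3.512 1.487
endloop
endfacet
facet normal 0.287 -0.954 -0.090
outer loop
vertex -3.136 -3.608 1.547
vertex -3.776 -3.83 1.861
vertex -3.733 -3.747 1.12
endloop
endfacet
facet normal 0.951 -0.035 -0.308
outer loop
vertex -3.081 -2.868 1.633
vertex -3.136 -3.608 1.547
vertex -3.303 -3.153 0.979
endloop
endfacet
facet normal 0.424 0.897 0.125
outer loop
vertex -3.687 -2.633 2.0
vertex -3.081 -2.868 1.633
vertex -3.644 -2.55 1.259
endloop
endfacet
facet normal -0.559 -0.769 0.311
outer loop
vertex -1.502 2.459 1.72
vertex -2.726 3.532 2.173
vertex -2.026 2.361 0.534
endloop
endfacet
facet normal 0.725 -0.635 -0.268
outer loop
vertex -1.294 3.368 0.127
vertex -1.502 2.459 1.72
vertex -2.026 2.361 0.534
endloop
endfacet
facet normal -0.559 -0.769 0.311
outer loop
vertex -2.026 2.361 0.534
vertex -2.726 3.532 2.173
vertex -3.251 3.434 0.987
endloop
endfacet
facet normal -0.403 -0.075 -0.912
outer loop
vertex -3.251 3.434 0.987
vertex -1.294 3.368 0.127
vertex -2.026 2.361 0.534
endloop
endfacet
facet normal 0.403 0.075 0.912
outer loop
vertex -1.502 2.459 1.72
vertex -1.994 4.539 1.766
vertex -2.726 3.532 2.173
endloop
endfacet
facet normal 0.724 -0.635 -0.268
outer loop
vertex -0.769 3.466 1.313
vertex -1.502 2.459 1.72
vertex -1.294 3.368 0.127
endloop
endfacet
facet normal 0.403 0.075 0.912
outer loop
vertex -0.769 3.466 1.313
vertex -1.994 4.539 1.766
vertex -1.502 2.459 1.72
endloop
endfacet
facet normal -0.724 0.635 0.268
outer loop
vertex -2.726 3.532 2.173
vertex -1.994 4.539 1.766
vertex -3.251 3.434 0.987
endloop
endfacet
facet normal -0.403 -0.075 -0.912
outer loop
vertex -2.518 4.441 0.58
vertex -1.294 3.368 0.127
vertex -3.251 3.434 0.987
endloop
endfacet
facet normal -0.724 0.635 0.268
outer loop
vertex -3.251 3.434 0.987
vertex -1.994 4.539 1.766
vertex -2.518 4.441 0.58
endloop
endfacet
facet normal 0.559 0.769 -0.311
outer loop
vertex -2.518 4.441 0.58
vertex -0.769 3.466 1.313
vertex -1.294 3.368 0.127
endloop
endfacet
facet normal 0.559 0.769 -0.310
outer loop
vertex -1.994 4.539 1.766
vertex -0.769 3.466 1.313
vertex -2.518 4.441 0.58
endloop
endfacet

endsolid


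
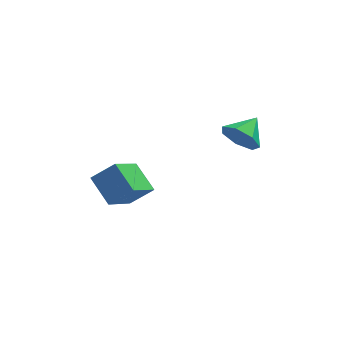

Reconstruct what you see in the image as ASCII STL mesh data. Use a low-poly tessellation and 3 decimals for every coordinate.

solid 
facet normal -0.525 -0.739 -0.422
outer loop
vertex 2.753 2.687 2.882
vertex 2.235 2.602 3.675
vertex 2.072 3.151 2.917
endloop
endfacet
facet normal 0.456 0.709 -0.538
outer loop
vertex 2.753 2.687 2.882
vertex 2.072 3.151 2.917
vertex 2.945 3.598 4.245
endloop
endfacet
facet normal -0.526 -0.739 -0.422
outer loop
vertex 2.072 3.151 2.917
vertex 2.235 2.602 3.675
vertex 1.515 3.202 3.522
endloop
endfacet
facet normal -0.154 0.963 -0.223
outer loop
vertex 2.072 3.151 2.917
vertex 1.515 3.202 3.522
vertex 2.945 3.598 4.245
endloop
endfacet
facet normal -0.525 -0.738 -0.423
outer loop
vertex 1.515 3.202 3.522
vertex 2.235 2.602 3.675
vertex 1.5 2.8 4.242
endloop
endfacet
facet normal -0.437 0.789 0.432
outer loop
vertex 1.515 3.202 3.522
vertex 1.5 2.8 4.242
vertex 2.945 3.598 4.245
endloop
endfacet
facet normal -0.525 -0.738 -0.423
outer loop
vertex 1.5 2.8 4.242
vertex 2.235 2.602 3.675
vertex 2.039 2.249 4.534
endloop
endfacet
facet normal -0.178 0.319 0.931
outer loop
vertex 1.5 2.8 4.242
vertex 2.039 2.249 4.534
vertex 2.945 3.598 4.245
endloop
endfacet
facet normal -0.525 -0.738 -0.423
outer loop
vertex 2.039 2.249 4.534
vertex 2.235 2.602 3.675
vertex 2.726 1.964 4.179
endloop
endfacet
facet normal 0.426 -0.093 0.900
outer loop
vertex 2.039 2.249 4.534
vertex 2.726 1.964 4.179
vertex 2.945 3.598 4.245
endloop
endfacet
facet normal -0.525 -0.738 -0.423
outer loop
vertex 2.726 1.964 4.179
vertex 2.235 2.602 3.675
vertex 3.044 2.159 3.444
endloop
endfacet
facet normal 0.922 -0.138 0.362
outer loop
vertex 2.726 1.964 4.179
vertex 3.044 2.159 3.444
vertex 2.945 3.598 4.245
endloop
endfacet
facet normal -0.525 -0.739 -0.422
outer loop
vertex 3.044 2.159 3.444
vertex 2.235 2.602 3.675
vertex 2.753 2.687 2.882
endloop
endfacet
facet normal 0.935 0.219 -0.278
outer loop
vertex 3.044 2.159 3.444
vertex 2.753 2.687 2.882
vertex 2.945 3.598 4.245
endloop
endfacet
facet normal -0.502 0.670 0.547
outer loop
vertex -3.778 0.275 2.896
vertex -2.784 0.367 3.696
vertex -3.0 1.791 1.755
endloop
endfacet
facet normal -0.777 -0.072 -0.626
outer loop
vertex -2.236 0.773 0.924
vertex -3.778 0.275 2.896
vertex -3.0 1.791 1.755
endloop
endfacet
facet normal -0.503 0.669 0.547
outer loop
vertex -3.0 1.791 1.755
vertex -2.784 0.367 3.696
vertex -2.006 1.883 2.556
endloop
endfacet
facet normal 0.380 0.739 -0.556
outer loop
vertex -2.006 1.883 2.556
vertex -2.236 0.773 0.924
vertex -3.0 1.791 1.755
endloop
endfacet
facet normal -0.379 -0.739 0.557
outer loop
vertex -3.778 0.275 2.896
vertex -2.02 -0.651 2.865
vertex -2.784 0.367 3.696
endloop
endfacet
facet normal -0.777 -0.072 -0.626
outer loop
vertex -3.014 -0.743 2.064
vertex -3.778 0.275 2.896
vertex -2.236 0.773 0.924
endloop
endfacet
facet normal -0.380 -0.739 0.556
outer loop
vertex -3.014 -0.743 2.064
vertex -2.02 -0.651 2.865
vertex -3.778 0.275 2.896
endloop
endfacet
facet normal 0.777 0.072 0.626
outer loop
vertex -2.784 0.367 3.696
vertex -2.02 -0.651 2.865
vertex -2.006 1.883 2.556
endloop
endfacet
facet normal 0.379 0.739 -0.556
outer loop
vertex -1.242 0.865 1.724
vertex -2.236 0.773 0.924
vertex -2.006 1.883 2.556
endloop
endfacet
facet normal 0.777 0.072 0.625
outer loop
vertex -2.006 1.883 2.556
vertex -2.02 -0.651 2.865
vertex -1.242 0.865 1.724
endloop
endfacet
facet normal 0.502 -0.669 -0.547
outer loop
vertex -1.242 0.865 1.724
vertex -3.014 -0.743 2.064
vertex -2.236 0.773 0.924
endloop
endfacet
facet normal 0.503 -0.670 -0.547
outer loop
vertex -2.02 -0.651 2.865
vertex -3.014 -0.743 2.064
vertex -1.242 0.865 1.724
endloop
endfacet

endsolid


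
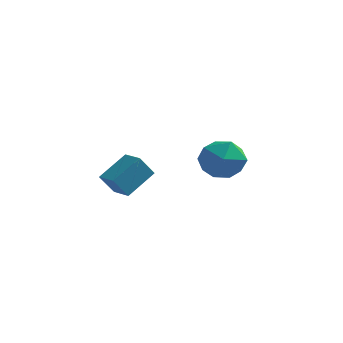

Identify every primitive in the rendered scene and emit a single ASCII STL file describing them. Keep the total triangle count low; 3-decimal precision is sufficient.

solid 
facet normal 0.216 0.931 -0.295
outer loop
vertex 1.92 -1.195 3.06
vertex 0.84 -0.819 3.454
vertex 1.793 -0.805 4.198
endloop
endfacet
facet normal 0.808 0.579 -0.108
outer loop
vertex 1.92 -1.195 3.06
vertex 1.793 -0.805 4.198
vertex 2.463 -1.784 3.965
endloop
endfacet
facet normal 0.856 -0.005 -0.517
outer loop
vertex 1.92 -1.195 3.06
vertex 2.463 -1.784 3.965
vertex 1.924 -2.404 3.078
endloop
endfacet
facet normal 0.293 -0.013 -0.956
outer loop
vertex 1.92 -1.195 3.06
vertex 1.924 -2.404 3.078
vertex 0.921 -1.807 2.762
endloop
endfacet
facet normal -0.102 0.565 -0.819
outer loop
vertex 1.92 -1.195 3.06
vertex 0.921 -1.807 2.762
vertex 0.84 -0.819 3.454
endloop
endfacet
facet normal 0.735 0.368 0.570
outer loop
vertex 2.463 -1.784 3.965
vertex 1.793 -0.805 4.198
vertex 1.719 -1.773 4.918
endloop
endfacet
facet normal -0.223 0.937 0.267
outer loop
vertex 1.793 -0.805 4.198
vertex 0.84 -0.819 3.454
vertex 0.716 -1.176 4.602
endloop
endfacet
facet normal -0.738 0.346 -0.580
outer loop
vertex 0.84 -0.819 3.454
vertex 0.921 -1.807 2.762
vertex 0.177 -1.796 3.715
endloop
endfacet
facet normal -0.098 -0.589 -0.802
outer loop
vertex 0.921 -1.807 2.762
vertex 1.924 -2.404 3.078
vertex 0.847 -2.775 3.482
endloop
endfacet
facet normal 0.813 -0.576 -0.091
outer loop
vertex 1.924 -2.404 3.078
vertex 2.463 -1.784 3.965
vertex 1.8 -2.761 4.226
endloop
endfacet
facet normal -0.293 0.013 0.956
outer loop
vertex 0.72 -2.385 4.62
vertex 1.719 -1.773 4.918
vertex 0.716 -1.176 4.602
endloop
endfacet
facet normal -0.856 0.005 0.517
outer loop
vertex 0.72 -2.385 4.62
vertex 0.716 -1.176 4.602
vertex 0.177 -1.796 3.715
endloop
endfacet
facet normal -0.808 -0.579 0.108
outer loop
vertex 0.72 -2.385 4.62
vertex 0.177 -1.796 3.715
vertex 0.847 -2.775 3.482
endloop
endfacet
facet normal -0.216 -0.931 0.295
outer loop
vertex 0.72 -2.385 4.62
vertex 0.847 -2.775 3.482
vertex 1.8 -2.761 4.226
endloop
endfacet
facet normal 0.102 -0.565 0.819
outer loop
vertex 0.72 -2.385 4.62
vertex 1.8 -2.761 4.226
vertex 1.719 -1.773 4.918
endloop
endfacet
facet normal 0.098 0.589 0.802
outer loop
vertex 0.716 -1.176 4.602
vertex 1.719 -1.773 4.918
vertex 1.793 -0.805 4.198
endloop
endfacet
facet normal -0.813 0.576 0.091
outer loop
vertex 0.177 -1.796 3.715
vertex 0.716 -1.176 4.602
vertex 0.84 -0.819 3.454
endloop
endfacet
facet normal -0.735 -0.368 -0.570
outer loop
vertex 0.847 -2.775 3.482
vertex 0.177 -1.796 3.715
vertex 0.921 -1.807 2.762
endloop
endfacet
facet normal 0.223 -0.937 -0.267
outer loop
vertex 1.8 -2.761 4.226
vertex 0.847 -2.775 3.482
vertex 1.924 -2.404 3.078
endloop
endfacet
facet normal 0.738 -0.346 0.580
outer loop
vertex 1.719 -1.773 4.918
vertex 1.8 -2.761 4.226
vertex 2.463 -1.784 3.965
endloop
endfacet
facet normal -0.876 0.477 -0.074
outer loop
vertex -4.138 -0.006 2.765
vertex -3.719 0.602 1.732
vertex -4.773 -1.332 1.726
endloop
endfacet
facet normal -0.330 -0.479 0.813
outer loop
vertex -3.801 -1.862 1.808
vertex -4.138 -0.006 2.765
vertex -4.773 -1.332 1.726
endloop
endfacet
facet normal -0.876 0.477 -0.074
outer loop
vertex -4.773 -1.332 1.726
vertex -3.719 0.602 1.732
vertex -4.354 -0.724 0.693
endloop
endfacet
facet normal -0.353 -0.737 -0.577
outer loop
vertex -4.354 -0.724 0.693
vertex -3.801 -1.862 1.808
vertex -4.773 -1.332 1.726
endloop
endfacet
facet normal 0.353 0.737 0.577
outer loop
vertex -4.138 -0.006 2.765
vertex -2.747 0.072 1.814
vertex -3.719 0.602 1.732
endloop
endfacet
facet normal -0.330 -0.479 0.813
outer loop
vertex -3.166 -0.536 2.847
vertex -4.138 -0.006 2.765
vertex -3.801 -1.862 1.808
endloop
endfacet
facet normal 0.353 0.737 0.577
outer loop
vertex -3.166 -0.536 2.847
vertex -2.747 0.072 1.814
vertex -4.138 -0.006 2.765
endloop
endfacet
facet normal 0.330 0.479 -0.813
outer loop
vertex -3.719 0.602 1.732
vertex -2.747 0.072 1.814
vertex -4.354 -0.724 0.693
endloop
endfacet
facet normal -0.353 -0.737 -0.577
outer loop
vertex -3.382 -1.254 0.775
vertex -3.801 -1.862 1.808
vertex -4.354 -0.724 0.693
endloop
endfacet
facet normal 0.330 0.479 -0.813
outer loop
vertex -4.354 -0.724 0.693
vertex -2.747 0.072 1.814
vertex -3.382 -1.254 0.775
endloop
endfacet
facet normal 0.876 -0.477 0.074
outer loop
vertex -3.382 -1.254 0.775
vertex -3.166 -0.536 2.847
vertex -3.801 -1.862 1.808
endloop
endfacet
facet normal 0.876 -0.477 0.074
outer loop
vertex -2.747 0.072 1.814
vertex -3.166 -0.536 2.847
vertex -3.382 -1.254 0.775
endloop
endfacet

endsolid


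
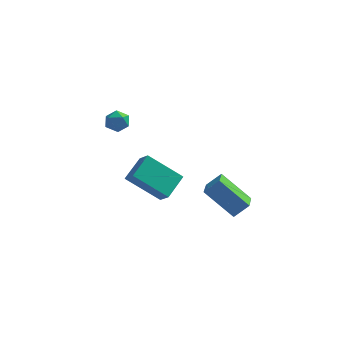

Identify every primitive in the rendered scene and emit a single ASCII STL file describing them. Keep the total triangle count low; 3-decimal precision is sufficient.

solid 
facet normal 0.195 0.775 0.601
outer loop
vertex -2.99 4.109 2.668
vertex -2.978 3.682 3.215
vertex -2.395 3.809 2.862
endloop
endfacet
facet normal 0.463 0.885 -0.051
outer loop
vertex -2.99 4.109 2.668
vertex -2.395 3.809 2.862
vertex -2.557 3.855 2.189
endloop
endfacet
facet normal -0.075 0.851 -0.519
outer loop
vertex -2.99 4.109 2.668
vertex -2.557 3.855 2.189
vertex -3.241 3.756 2.126
endloop
endfacet
facet normal -0.676 0.720 -0.156
outer loop
vertex -2.99 4.109 2.668
vertex -3.241 3.756 2.126
vertex -3.502 3.649 2.761
endloop
endfacet
facet normal -0.508 0.674 0.537
outer loop
vertex -2.99 4.109 2.668
vertex -3.502 3.649 2.761
vertex -2.978 3.682 3.215
endloop
endfacet
facet normal 0.915 0.353 -0.196
outer loop
vertex -2.557 3.855 2.189
vertex -2.395 3.809 2.862
vertex -2.278 3.271 2.439
endloop
endfacet
facet normal 0.482 0.175 0.859
outer loop
vertex -2.395 3.809 2.862
vertex -2.978 3.682 3.215
vertex -2.539 3.164 3.074
endloop
endfacet
facet normal -0.655 0.010 0.755
outer loop
vertex -2.978 3.682 3.215
vertex -3.502 3.649 2.761
vertex -3.223 3.065 3.011
endloop
endfacet
facet normal -0.926 0.086 -0.366
outer loop
vertex -3.502 3.649 2.761
vertex -3.241 3.756 2.126
vertex -3.385 3.111 2.338
endloop
endfacet
facet normal 0.045 0.298 -0.954
outer loop
vertex -3.241 3.756 2.126
vertex -2.557 3.855 2.189
vertex -2.802 3.238 1.985
endloop
endfacet
facet normal 0.676 -0.720 0.156
outer loop
vertex -2.79 2.811 2.532
vertex -2.278 3.271 2.439
vertex -2.539 3.164 3.074
endloop
endfacet
facet normal 0.075 -0.851 0.519
outer loop
vertex -2.79 2.811 2.532
vertex -2.539 3.164 3.074
vertex -3.223 3.065 3.011
endloop
endfacet
facet normal -0.463 -0.885 0.051
outer loop
vertex -2.79 2.811 2.532
vertex -3.223 3.065 3.011
vertex -3.385 3.111 2.338
endloop
endfacet
facet normal -0.195 -0.775 -0.601
outer loop
vertex -2.79 2.811 2.532
vertex -3.385 3.111 2.338
vertex -2.802 3.238 1.985
endloop
endfacet
facet normal 0.508 -0.674 -0.537
outer loop
vertex -2.79 2.811 2.532
vertex -2.802 3.238 1.985
vertex -2.278 3.271 2.439
endloop
endfacet
facet normal 0.926 -0.086 0.366
outer loop
vertex -2.539 3.164 3.074
vertex -2.278 3.271 2.439
vertex -2.395 3.809 2.862
endloop
endfacet
facet normal -0.045 -0.298 0.954
outer loop
vertex -3.223 3.065 3.011
vertex -2.539 3.164 3.074
vertex -2.978 3.682 3.215
endloop
endfacet
facet normal -0.915 -0.353 0.196
outer loop
vertex -3.385 3.111 2.338
vertex -3.223 3.065 3.011
vertex -3.502 3.649 2.761
endloop
endfacet
facet normal -0.482 -0.175 -0.859
outer loop
vertex -2.802 3.238 1.985
vertex -3.385 3.111 2.338
vertex -3.241 3.756 2.126
endloop
endfacet
facet normal 0.655 -0.010 -0.755
outer loop
vertex -2.278 3.271 2.439
vertex -2.802 3.238 1.985
vertex -2.557 3.855 2.189
endloop
endfacet
facet normal -0.729 0.097 0.678
outer loop
vertex 2.943 -0.472 1.629
vertex 2.774 0.857 1.258
vertex 2.276 -0.746 0.951
endloop
endfacet
facet normal 0.122 -0.956 0.266
outer loop
vertex 3.726 -0.937 -0.398
vertex 2.943 -0.472 1.629
vertex 2.276 -0.746 0.951
endloop
endfacet
facet normal -0.729 0.097 0.678
outer loop
vertex 2.276 -0.746 0.951
vertex 2.774 0.857 1.258
vertex 2.107 0.583 0.58
endloop
endfacet
facet normal -0.674 -0.277 -0.685
outer loop
vertex 2.107 0.583 0.58
vertex 3.726 -0.937 -0.398
vertex 2.276 -0.746 0.951
endloop
endfacet
facet normal 0.674 0.277 0.685
outer loop
vertex 2.943 -0.472 1.629
vertex 4.224 0.666 -0.091
vertex 2.774 0.857 1.258
endloop
endfacet
facet normal 0.122 -0.956 0.266
outer loop
vertex 4.393 -0.663 0.28
vertex 2.943 -0.472 1.629
vertex 3.726 -0.937 -0.398
endloop
endfacet
facet normal 0.674 0.277 0.685
outer loop
vertex 4.393 -0.663 0.28
vertex 4.224 0.666 -0.091
vertex 2.943 -0.472 1.629
endloop
endfacet
facet normal -0.122 0.956 -0.266
outer loop
vertex 2.774 0.857 1.258
vertex 4.224 0.666 -0.091
vertex 2.107 0.583 0.58
endloop
endfacet
facet normal -0.674 -0.277 -0.685
outer loop
vertex 3.557 0.392 -0.769
vertex 3.726 -0.937 -0.398
vertex 2.107 0.583 0.58
endloop
endfacet
facet normal -0.122 0.956 -0.266
outer loop
vertex 2.107 0.583 0.58
vertex 4.224 0.666 -0.091
vertex 3.557 0.392 -0.769
endloop
endfacet
facet normal 0.729 -0.097 -0.678
outer loop
vertex 3.557 0.392 -0.769
vertex 4.393 -0.663 0.28
vertex 3.726 -0.937 -0.398
endloop
endfacet
facet normal 0.729 -0.097 -0.678
outer loop
vertex 4.224 0.666 -0.091
vertex 4.393 -0.663 0.28
vertex 3.557 0.392 -0.769
endloop
endfacet
facet normal -0.774 -0.086 0.627
outer loop
vertex -1.436 0.682 0.645
vertex -1.014 1.954 1.34
vertex -1.947 1.16 0.079
endloop
endfacet
facet normal -0.279 -0.843 -0.460
outer loop
vertex -0.266 1.346 -1.28
vertex -1.436 0.682 0.645
vertex -1.947 1.16 0.079
endloop
endfacet
facet normal -0.774 -0.085 0.627
outer loop
vertex -1.947 1.16 0.079
vertex -1.014 1.954 1.34
vertex -1.525 2.433 0.774
endloop
endfacet
facet normal -0.567 0.531 -0.629
outer loop
vertex -1.525 2.433 0.774
vertex -0.266 1.346 -1.28
vertex -1.947 1.16 0.079
endloop
endfacet
facet normal 0.567 -0.532 0.629
outer loop
vertex -1.436 0.682 0.645
vertex 0.667 2.14 -0.019
vertex -1.014 1.954 1.34
endloop
endfacet
facet normal -0.280 -0.842 -0.461
outer loop
vertex 0.245 0.867 -0.714
vertex -1.436 0.682 0.645
vertex -0.266 1.346 -1.28
endloop
endfacet
facet normal 0.567 -0.532 0.629
outer loop
vertex 0.245 0.867 -0.714
vertex 0.667 2.14 -0.019
vertex -1.436 0.682 0.645
endloop
endfacet
facet normal 0.279 0.842 0.461
outer loop
vertex -1.014 1.954 1.34
vertex 0.667 2.14 -0.019
vertex -1.525 2.433 0.774
endloop
endfacet
facet normal -0.567 0.532 -0.629
outer loop
vertex 0.156 2.618 -0.585
vertex -0.266 1.346 -1.28
vertex -1.525 2.433 0.774
endloop
endfacet
facet normal 0.279 0.843 0.460
outer loop
vertex -1.525 2.433 0.774
vertex 0.667 2.14 -0.019
vertex 0.156 2.618 -0.585
endloop
endfacet
facet normal 0.774 0.086 -0.627
outer loop
vertex 0.156 2.618 -0.585
vertex 0.245 0.867 -0.714
vertex -0.266 1.346 -1.28
endloop
endfacet
facet normal 0.774 0.086 -0.627
outer loop
vertex 0.667 2.14 -0.019
vertex 0.245 0.867 -0.714
vertex 0.156 2.618 -0.585
endloop
endfacet

endsolid


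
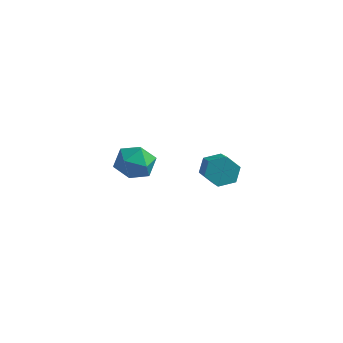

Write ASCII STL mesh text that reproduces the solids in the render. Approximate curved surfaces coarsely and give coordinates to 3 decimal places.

solid 
facet normal -0.292 0.372 0.881
outer loop
vertex -3.069 4.146 -0.836
vertex -3.521 3.26 -0.612
vertex -2.546 3.415 -0.354
endloop
endfacet
facet normal 0.321 0.671 0.669
outer loop
vertex -3.069 4.146 -0.836
vertex -2.546 3.415 -0.354
vertex -2.104 3.949 -1.102
endloop
endfacet
facet normal 0.209 0.977 0.035
outer loop
vertex -3.069 4.146 -0.836
vertex -2.104 3.949 -1.102
vertex -2.805 4.125 -1.821
endloop
endfacet
facet normal -0.474 0.869 -0.145
outer loop
vertex -3.069 4.146 -0.836
vertex -2.805 4.125 -1.821
vertex -3.681 3.698 -1.519
endloop
endfacet
facet normal -0.783 0.495 0.377
outer loop
vertex -3.069 4.146 -0.836
vertex -3.681 3.698 -1.519
vertex -3.521 3.26 -0.612
endloop
endfacet
facet normal 0.800 0.150 0.580
outer loop
vertex -2.104 3.949 -1.102
vertex -2.546 3.415 -0.354
vertex -1.959 2.942 -1.041
endloop
endfacet
facet normal -0.191 -0.333 0.923
outer loop
vertex -2.546 3.415 -0.354
vertex -3.521 3.26 -0.612
vertex -2.835 2.515 -0.739
endloop
endfacet
facet normal -0.985 -0.135 0.108
outer loop
vertex -3.521 3.26 -0.612
vertex -3.681 3.698 -1.519
vertex -3.536 2.691 -1.458
endloop
endfacet
facet normal -0.484 0.471 -0.738
outer loop
vertex -3.681 3.698 -1.519
vertex -2.805 4.125 -1.821
vertex -3.094 3.225 -2.206
endloop
endfacet
facet normal 0.619 0.646 -0.446
outer loop
vertex -2.805 4.125 -1.821
vertex -2.104 3.949 -1.102
vertex -2.119 3.38 -1.948
endloop
endfacet
facet normal 0.474 -0.869 0.145
outer loop
vertex -2.571 2.494 -1.724
vertex -1.959 2.942 -1.041
vertex -2.835 2.515 -0.739
endloop
endfacet
facet normal -0.209 -0.977 -0.035
outer loop
vertex -2.571 2.494 -1.724
vertex -2.835 2.515 -0.739
vertex -3.536 2.691 -1.458
endloop
endfacet
facet normal -0.321 -0.671 -0.669
outer loop
vertex -2.571 2.494 -1.724
vertex -3.536 2.691 -1.458
vertex -3.094 3.225 -2.206
endloop
endfacet
facet normal 0.292 -0.372 -0.881
outer loop
vertex -2.571 2.494 -1.724
vertex -3.094 3.225 -2.206
vertex -2.119 3.38 -1.948
endloop
endfacet
facet normal 0.783 -0.495 -0.377
outer loop
vertex -2.571 2.494 -1.724
vertex -2.119 3.38 -1.948
vertex -1.959 2.942 -1.041
endloop
endfacet
facet normal 0.484 -0.471 0.738
outer loop
vertex -2.835 2.515 -0.739
vertex -1.959 2.942 -1.041
vertex -2.546 3.415 -0.354
endloop
endfacet
facet normal -0.619 -0.646 0.446
outer loop
vertex -3.536 2.691 -1.458
vertex -2.835 2.515 -0.739
vertex -3.521 3.26 -0.612
endloop
endfacet
facet normal -0.800 -0.150 -0.580
outer loop
vertex -3.094 3.225 -2.206
vertex -3.536 2.691 -1.458
vertex -3.681 3.698 -1.519
endloop
endfacet
facet normal 0.191 0.333 -0.923
outer loop
vertex -2.119 3.38 -1.948
vertex -3.094 3.225 -2.206
vertex -2.805 4.125 -1.821
endloop
endfacet
facet normal 0.985 0.135 -0.108
outer loop
vertex -1.959 2.942 -1.041
vertex -2.119 3.38 -1.948
vertex -2.104 3.949 -1.102
endloop
endfacet
facet normal -0.553 0.682 -0.479
outer loop
vertex 2.366 2.62 -0.019
vertex 1.789 2.501 0.477
vertex 2.321 3.037 0.626
endloop
endfacet
facet normal 0.832 0.491 -0.260
outer loop
vertex 2.366 2.62 -0.019
vertex 2.321 3.037 0.626
vertex 3.388 1.358 0.867
endloop
endfacet
facet normal 0.832 0.491 -0.259
outer loop
vertex 3.388 1.358 0.867
vertex 2.321 3.037 0.626
vertex 3.343 1.775 1.513
endloop
endfacet
facet normal 0.552 -0.682 0.479
outer loop
vertex 3.388 1.358 0.867
vertex 3.343 1.775 1.513
vertex 2.811 1.239 1.363
endloop
endfacet
facet normal -0.553 0.682 -0.479
outer loop
vertex 2.321 3.037 0.626
vertex 1.789 2.501 0.477
vertex 1.744 2.918 1.123
endloop
endfacet
facet normal 0.366 0.715 0.596
outer loop
vertex 2.321 3.037 0.626
vertex 1.744 2.918 1.123
vertex 3.343 1.775 1.513
endloop
endfacet
facet normal 0.365 0.715 0.596
outer loop
vertex 3.343 1.775 1.513
vertex 1.744 2.918 1.123
vertex 2.766 1.656 2.009
endloop
endfacet
facet normal 0.552 -0.682 0.479
outer loop
vertex 3.343 1.775 1.513
vertex 2.766 1.656 2.009
vertex 2.811 1.239 1.363
endloop
endfacet
facet normal -0.552 0.682 -0.479
outer loop
vertex 1.744 2.918 1.123
vertex 1.789 2.501 0.477
vertex 1.212 2.382 0.973
endloop
endfacet
facet normal -0.466 0.223 0.856
outer loop
vertex 1.744 2.918 1.123
vertex 1.212 2.382 0.973
vertex 2.766 1.656 2.009
endloop
endfacet
facet normal -0.466 0.223 0.856
outer loop
vertex 2.766 1.656 2.009
vertex 1.212 2.382 0.973
vertex 2.234 1.12 1.859
endloop
endfacet
facet normal 0.552 -0.682 0.479
outer loop
vertex 2.766 1.656 2.009
vertex 2.234 1.12 1.859
vertex 2.811 1.239 1.363
endloop
endfacet
facet normal -0.552 0.682 -0.479
outer loop
vertex 1.212 2.382 0.973
vertex 1.789 2.501 0.477
vertex 1.257 1.965 0.327
endloop
endfacet
facet normal -0.831 -0.491 0.259
outer loop
vertex 1.212 2.382 0.973
vertex 1.257 1.965 0.327
vertex 2.234 1.12 1.859
endloop
endfacet
facet normal -0.832 -0.491 0.259
outer loop
vertex 2.234 1.12 1.859
vertex 1.257 1.965 0.327
vertex 2.279 0.703 1.214
endloop
endfacet
facet normal 0.553 -0.682 0.479
outer loop
vertex 2.234 1.12 1.859
vertex 2.279 0.703 1.214
vertex 2.811 1.239 1.363
endloop
endfacet
facet normal -0.552 0.682 -0.479
outer loop
vertex 1.257 1.965 0.327
vertex 1.789 2.501 0.477
vertex 1.834 2.084 -0.169
endloop
endfacet
facet normal -0.365 -0.715 -0.596
outer loop
vertex 1.257 1.965 0.327
vertex 1.834 2.084 -0.169
vertex 2.279 0.703 1.214
endloop
endfacet
facet normal -0.366 -0.715 -0.596
outer loop
vertex 2.279 0.703 1.214
vertex 1.834 2.084 -0.169
vertex 2.856 0.822 0.717
endloop
endfacet
facet normal 0.553 -0.682 0.479
outer loop
vertex 2.279 0.703 1.214
vertex 2.856 0.822 0.717
vertex 2.811 1.239 1.363
endloop
endfacet
facet normal -0.552 0.682 -0.479
outer loop
vertex 1.834 2.084 -0.169
vertex 1.789 2.501 0.477
vertex 2.366 2.62 -0.019
endloop
endfacet
facet normal 0.466 -0.223 -0.856
outer loop
vertex 1.834 2.084 -0.169
vertex 2.366 2.62 -0.019
vertex 2.856 0.822 0.717
endloop
endfacet
facet normal 0.466 -0.223 -0.856
outer loop
vertex 2.856 0.822 0.717
vertex 2.366 2.62 -0.019
vertex 3.388 1.358 0.867
endloop
endfacet
facet normal 0.552 -0.682 0.479
outer loop
vertex 2.856 0.822 0.717
vertex 3.388 1.358 0.867
vertex 2.811 1.239 1.363
endloop
endfacet

endsolid
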